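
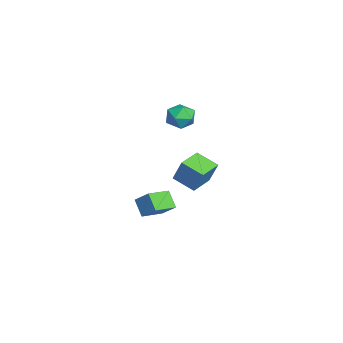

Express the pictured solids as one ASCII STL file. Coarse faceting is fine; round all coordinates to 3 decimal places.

solid 
facet normal -0.282 0.452 0.846
outer loop
vertex -0.25 2.698 3.702
vertex -0.704 1.934 3.959
vertex 0.183 2.046 4.195
endloop
endfacet
facet normal 0.348 0.701 0.622
outer loop
vertex -0.25 2.698 3.702
vertex 0.183 2.046 4.195
vertex 0.617 2.457 3.489
endloop
endfacet
facet normal 0.260 0.965 -0.035
outer loop
vertex -0.25 2.698 3.702
vertex 0.617 2.457 3.489
vertex -0.002 2.599 2.816
endloop
endfacet
facet normal -0.425 0.879 -0.217
outer loop
vertex -0.25 2.698 3.702
vertex -0.002 2.599 2.816
vertex -0.819 2.276 3.107
endloop
endfacet
facet normal -0.760 0.562 0.328
outer loop
vertex -0.25 2.698 3.702
vertex -0.819 2.276 3.107
vertex -0.704 1.934 3.959
endloop
endfacet
facet normal 0.801 0.151 0.580
outer loop
vertex 0.617 2.457 3.489
vertex 0.183 2.046 4.195
vertex 0.699 1.544 3.613
endloop
endfacet
facet normal -0.219 -0.253 0.942
outer loop
vertex 0.183 2.046 4.195
vertex -0.704 1.934 3.959
vertex -0.118 1.221 3.904
endloop
endfacet
facet normal -0.992 -0.075 0.104
outer loop
vertex -0.704 1.934 3.959
vertex -0.819 2.276 3.107
vertex -0.737 1.363 3.231
endloop
endfacet
facet normal -0.450 0.439 -0.778
outer loop
vertex -0.819 2.276 3.107
vertex -0.002 2.599 2.816
vertex -0.303 1.774 2.525
endloop
endfacet
facet normal 0.658 0.578 -0.483
outer loop
vertex -0.002 2.599 2.816
vertex 0.617 2.457 3.489
vertex 0.584 1.886 2.761
endloop
endfacet
facet normal 0.425 -0.879 0.217
outer loop
vertex 0.13 1.122 3.018
vertex 0.699 1.544 3.613
vertex -0.118 1.221 3.904
endloop
endfacet
facet normal -0.260 -0.965 0.035
outer loop
vertex 0.13 1.122 3.018
vertex -0.118 1.221 3.904
vertex -0.737 1.363 3.231
endloop
endfacet
facet normal -0.348 -0.701 -0.622
outer loop
vertex 0.13 1.122 3.018
vertex -0.737 1.363 3.231
vertex -0.303 1.774 2.525
endloop
endfacet
facet normal 0.282 -0.452 -0.846
outer loop
vertex 0.13 1.122 3.018
vertex -0.303 1.774 2.525
vertex 0.584 1.886 2.761
endloop
endfacet
facet normal 0.760 -0.562 -0.328
outer loop
vertex 0.13 1.122 3.018
vertex 0.584 1.886 2.761
vertex 0.699 1.544 3.613
endloop
endfacet
facet normal 0.450 -0.439 0.778
outer loop
vertex -0.118 1.221 3.904
vertex 0.699 1.544 3.613
vertex 0.183 2.046 4.195
endloop
endfacet
facet normal -0.658 -0.578 0.483
outer loop
vertex -0.737 1.363 3.231
vertex -0.118 1.221 3.904
vertex -0.704 1.934 3.959
endloop
endfacet
facet normal -0.801 -0.151 -0.580
outer loop
vertex -0.303 1.774 2.525
vertex -0.737 1.363 3.231
vertex -0.819 2.276 3.107
endloop
endfacet
facet normal 0.219 0.253 -0.942
outer loop
vertex 0.584 1.886 2.761
vertex -0.303 1.774 2.525
vertex -0.002 2.599 2.816
endloop
endfacet
facet normal 0.992 0.075 -0.104
outer loop
vertex 0.699 1.544 3.613
vertex 0.584 1.886 2.761
vertex 0.617 2.457 3.489
endloop
endfacet
facet normal -0.790 0.612 0.036
outer loop
vertex 0.553 2.748 0.857
vertex 1.35 3.81 0.299
vertex 0.153 2.313 -0.544
endloop
endfacet
facet normal -0.554 -0.737 0.387
outer loop
vertex 1.37 1.37 -0.599
vertex 0.553 2.748 0.857
vertex 0.153 2.313 -0.544
endloop
endfacet
facet normal -0.790 0.612 0.036
outer loop
vertex 0.153 2.313 -0.544
vertex 1.35 3.81 0.299
vertex 0.95 3.375 -1.101
endloop
endfacet
facet normal -0.263 -0.286 -0.921
outer loop
vertex 0.95 3.375 -1.101
vertex 1.37 1.37 -0.599
vertex 0.153 2.313 -0.544
endloop
endfacet
facet normal 0.263 0.286 0.921
outer loop
vertex 0.553 2.748 0.857
vertex 2.567 2.867 0.244
vertex 1.35 3.81 0.299
endloop
endfacet
facet normal -0.554 -0.737 0.387
outer loop
vertex 1.77 1.805 0.801
vertex 0.553 2.748 0.857
vertex 1.37 1.37 -0.599
endloop
endfacet
facet normal 0.264 0.285 0.921
outer loop
vertex 1.77 1.805 0.801
vertex 2.567 2.867 0.244
vertex 0.553 2.748 0.857
endloop
endfacet
facet normal 0.554 0.737 -0.387
outer loop
vertex 1.35 3.81 0.299
vertex 2.567 2.867 0.244
vertex 0.95 3.375 -1.101
endloop
endfacet
facet normal -0.264 -0.286 -0.921
outer loop
vertex 2.167 2.432 -1.157
vertex 1.37 1.37 -0.599
vertex 0.95 3.375 -1.101
endloop
endfacet
facet normal 0.554 0.737 -0.387
outer loop
vertex 0.95 3.375 -1.101
vertex 2.567 2.867 0.244
vertex 2.167 2.432 -1.157
endloop
endfacet
facet normal 0.790 -0.612 -0.036
outer loop
vertex 2.167 2.432 -1.157
vertex 1.77 1.805 0.801
vertex 1.37 1.37 -0.599
endloop
endfacet
facet normal 0.790 -0.612 -0.036
outer loop
vertex 2.567 2.867 0.244
vertex 1.77 1.805 0.801
vertex 2.167 2.432 -1.157
endloop
endfacet
facet normal -0.579 0.783 -0.229
outer loop
vertex -1.334 1.379 -3.159
vertex -0.542 1.707 -4.041
vertex -1.964 0.67 -3.989
endloop
endfacet
facet normal -0.644 -0.267 0.717
outer loop
vertex -1.078 -0.527 -3.639
vertex -1.334 1.379 -3.159
vertex -1.964 0.67 -3.989
endloop
endfacet
facet normal -0.579 0.783 -0.229
outer loop
vertex -1.964 0.67 -3.989
vertex -0.542 1.707 -4.041
vertex -1.172 0.998 -4.871
endloop
endfacet
facet normal -0.500 -0.563 -0.658
outer loop
vertex -1.172 0.998 -4.871
vertex -1.078 -0.527 -3.639
vertex -1.964 0.67 -3.989
endloop
endfacet
facet normal 0.500 0.563 0.658
outer loop
vertex -1.334 1.379 -3.159
vertex 0.344 0.51 -3.691
vertex -0.542 1.707 -4.041
endloop
endfacet
facet normal -0.644 -0.267 0.717
outer loop
vertex -0.448 0.182 -2.809
vertex -1.334 1.379 -3.159
vertex -1.078 -0.527 -3.639
endloop
endfacet
facet normal 0.500 0.563 0.658
outer loop
vertex -0.448 0.182 -2.809
vertex 0.344 0.51 -3.691
vertex -1.334 1.379 -3.159
endloop
endfacet
facet normal 0.644 0.267 -0.717
outer loop
vertex -0.542 1.707 -4.041
vertex 0.344 0.51 -3.691
vertex -1.172 0.998 -4.871
endloop
endfacet
facet normal -0.500 -0.563 -0.658
outer loop
vertex -0.286 -0.199 -4.521
vertex -1.078 -0.527 -3.639
vertex -1.172 0.998 -4.871
endloop
endfacet
facet normal 0.644 0.267 -0.717
outer loop
vertex -1.172 0.998 -4.871
vertex 0.344 0.51 -3.691
vertex -0.286 -0.199 -4.521
endloop
endfacet
facet normal 0.579 -0.783 0.229
outer loop
vertex -0.286 -0.199 -4.521
vertex -0.448 0.182 -2.809
vertex -1.078 -0.527 -3.639
endloop
endfacet
facet normal 0.579 -0.783 0.229
outer loop
vertex 0.344 0.51 -3.691
vertex -0.448 0.182 -2.809
vertex -0.286 -0.199 -4.521
endloop
endfacet

endsolid


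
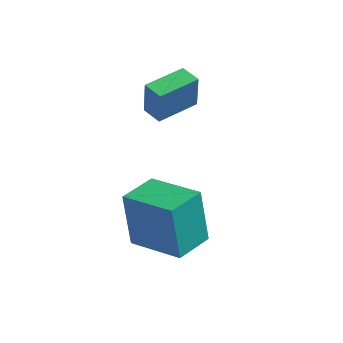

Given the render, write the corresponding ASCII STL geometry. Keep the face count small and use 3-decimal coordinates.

solid 
facet normal -0.888 0.367 -0.277
outer loop
vertex -0.797 -2.238 -0.451
vertex -0.186 -0.917 -0.659
vertex -0.39 -2.736 -2.418
endloop
endfacet
facet normal -0.415 -0.899 0.142
outer loop
vertex 1.466 -3.503 -1.841
vertex -0.797 -2.238 -0.451
vertex -0.39 -2.736 -2.418
endloop
endfacet
facet normal -0.888 0.367 -0.276
outer loop
vertex -0.39 -2.736 -2.418
vertex -0.186 -0.917 -0.659
vertex 0.22 -1.415 -2.627
endloop
endfacet
facet normal 0.196 -0.241 -0.951
outer loop
vertex 0.22 -1.415 -2.627
vertex 1.466 -3.503 -1.841
vertex -0.39 -2.736 -2.418
endloop
endfacet
facet normal -0.196 0.240 0.951
outer loop
vertex -0.797 -2.238 -0.451
vertex 1.67 -1.684 -0.082
vertex -0.186 -0.917 -0.659
endloop
endfacet
facet normal -0.415 -0.899 0.142
outer loop
vertex 1.06 -3.005 0.127
vertex -0.797 -2.238 -0.451
vertex 1.466 -3.503 -1.841
endloop
endfacet
facet normal -0.196 0.241 0.950
outer loop
vertex 1.06 -3.005 0.127
vertex 1.67 -1.684 -0.082
vertex -0.797 -2.238 -0.451
endloop
endfacet
facet normal 0.415 0.899 -0.142
outer loop
vertex -0.186 -0.917 -0.659
vertex 1.67 -1.684 -0.082
vertex 0.22 -1.415 -2.627
endloop
endfacet
facet normal 0.197 -0.241 -0.951
outer loop
vertex 2.077 -2.182 -2.049
vertex 1.466 -3.503 -1.841
vertex 0.22 -1.415 -2.627
endloop
endfacet
facet normal 0.415 0.899 -0.142
outer loop
vertex 0.22 -1.415 -2.627
vertex 1.67 -1.684 -0.082
vertex 2.077 -2.182 -2.049
endloop
endfacet
facet normal 0.888 -0.367 0.276
outer loop
vertex 2.077 -2.182 -2.049
vertex 1.06 -3.005 0.127
vertex 1.466 -3.503 -1.841
endloop
endfacet
facet normal 0.888 -0.366 0.277
outer loop
vertex 1.67 -1.684 -0.082
vertex 1.06 -3.005 0.127
vertex 2.077 -2.182 -2.049
endloop
endfacet
facet normal -0.587 -0.809 0.036
outer loop
vertex -0.162 0.102 2.853
vertex -0.81 0.572 2.856
vertex -0.195 0.066 1.524
endloop
endfacet
facet normal 0.809 -0.588 -0.004
outer loop
vertex 0.75 1.368 1.464
vertex -0.162 0.102 2.853
vertex -0.195 0.066 1.524
endloop
endfacet
facet normal -0.587 -0.809 0.036
outer loop
vertex -0.195 0.066 1.524
vertex -0.81 0.572 2.856
vertex -0.843 0.536 1.527
endloop
endfacet
facet normal -0.025 -0.028 -0.999
outer loop
vertex -0.843 0.536 1.527
vertex 0.75 1.368 1.464
vertex -0.195 0.066 1.524
endloop
endfacet
facet normal 0.025 0.028 0.999
outer loop
vertex -0.162 0.102 2.853
vertex 0.135 1.874 2.796
vertex -0.81 0.572 2.856
endloop
endfacet
facet normal 0.809 -0.588 -0.004
outer loop
vertex 0.783 1.404 2.793
vertex -0.162 0.102 2.853
vertex 0.75 1.368 1.464
endloop
endfacet
facet normal 0.025 0.028 0.999
outer loop
vertex 0.783 1.404 2.793
vertex 0.135 1.874 2.796
vertex -0.162 0.102 2.853
endloop
endfacet
facet normal -0.809 0.588 0.004
outer loop
vertex -0.81 0.572 2.856
vertex 0.135 1.874 2.796
vertex -0.843 0.536 1.527
endloop
endfacet
facet normal -0.025 -0.028 -0.999
outer loop
vertex 0.102 1.838 1.467
vertex 0.75 1.368 1.464
vertex -0.843 0.536 1.527
endloop
endfacet
facet normal -0.809 0.588 0.004
outer loop
vertex -0.843 0.536 1.527
vertex 0.135 1.874 2.796
vertex 0.102 1.838 1.467
endloop
endfacet
facet normal 0.587 0.809 -0.036
outer loop
vertex 0.102 1.838 1.467
vertex 0.783 1.404 2.793
vertex 0.75 1.368 1.464
endloop
endfacet
facet normal 0.587 0.809 -0.036
outer loop
vertex 0.135 1.874 2.796
vertex 0.783 1.404 2.793
vertex 0.102 1.838 1.467
endloop
endfacet

endsolid


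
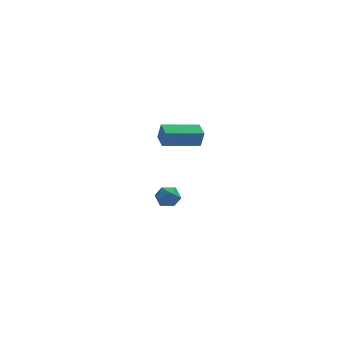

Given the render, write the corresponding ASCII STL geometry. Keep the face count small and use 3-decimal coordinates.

solid 
facet normal 0.018 0.577 0.816
outer loop
vertex -2.383 2.581 -3.439
vertex -2.629 1.999 -3.022
vertex -1.886 2.11 -3.117
endloop
endfacet
facet normal 0.516 0.783 0.349
outer loop
vertex -2.383 2.581 -3.439
vertex -1.886 2.11 -3.117
vertex -1.774 2.352 -3.826
endloop
endfacet
facet normal 0.188 0.946 -0.264
outer loop
vertex -2.383 2.581 -3.439
vertex -1.774 2.352 -3.826
vertex -2.448 2.39 -4.169
endloop
endfacet
facet normal -0.511 0.842 -0.175
outer loop
vertex -2.383 2.581 -3.439
vertex -2.448 2.39 -4.169
vertex -2.976 2.173 -3.672
endloop
endfacet
facet normal -0.616 0.614 0.493
outer loop
vertex -2.383 2.581 -3.439
vertex -2.976 2.173 -3.672
vertex -2.629 1.999 -3.022
endloop
endfacet
facet normal 0.947 0.226 0.227
outer loop
vertex -1.774 2.352 -3.826
vertex -1.886 2.11 -3.117
vertex -1.644 1.627 -3.648
endloop
endfacet
facet normal 0.142 -0.106 0.984
outer loop
vertex -1.886 2.11 -3.117
vertex -2.629 1.999 -3.022
vertex -2.172 1.41 -3.151
endloop
endfacet
facet normal -0.886 -0.046 0.461
outer loop
vertex -2.629 1.999 -3.022
vertex -2.976 2.173 -3.672
vertex -2.846 1.448 -3.494
endloop
endfacet
facet normal -0.716 0.322 -0.620
outer loop
vertex -2.976 2.173 -3.672
vertex -2.448 2.39 -4.169
vertex -2.734 1.69 -4.203
endloop
endfacet
facet normal 0.417 0.491 -0.765
outer loop
vertex -2.448 2.39 -4.169
vertex -1.774 2.352 -3.826
vertex -1.991 1.801 -4.298
endloop
endfacet
facet normal 0.511 -0.842 0.175
outer loop
vertex -2.237 1.219 -3.881
vertex -1.644 1.627 -3.648
vertex -2.172 1.41 -3.151
endloop
endfacet
facet normal -0.188 -0.946 0.264
outer loop
vertex -2.237 1.219 -3.881
vertex -2.172 1.41 -3.151
vertex -2.846 1.448 -3.494
endloop
endfacet
facet normal -0.516 -0.783 -0.349
outer loop
vertex -2.237 1.219 -3.881
vertex -2.846 1.448 -3.494
vertex -2.734 1.69 -4.203
endloop
endfacet
facet normal -0.018 -0.577 -0.816
outer loop
vertex -2.237 1.219 -3.881
vertex -2.734 1.69 -4.203
vertex -1.991 1.801 -4.298
endloop
endfacet
facet normal 0.616 -0.614 -0.493
outer loop
vertex -2.237 1.219 -3.881
vertex -1.991 1.801 -4.298
vertex -1.644 1.627 -3.648
endloop
endfacet
facet normal 0.716 -0.322 0.620
outer loop
vertex -2.172 1.41 -3.151
vertex -1.644 1.627 -3.648
vertex -1.886 2.11 -3.117
endloop
endfacet
facet normal -0.417 -0.491 0.765
outer loop
vertex -2.846 1.448 -3.494
vertex -2.172 1.41 -3.151
vertex -2.629 1.999 -3.022
endloop
endfacet
facet normal -0.947 -0.226 -0.227
outer loop
vertex -2.734 1.69 -4.203
vertex -2.846 1.448 -3.494
vertex -2.976 2.173 -3.672
endloop
endfacet
facet normal -0.142 0.106 -0.984
outer loop
vertex -1.991 1.801 -4.298
vertex -2.734 1.69 -4.203
vertex -2.448 2.39 -4.169
endloop
endfacet
facet normal 0.886 0.046 -0.461
outer loop
vertex -1.644 1.627 -3.648
vertex -1.991 1.801 -4.298
vertex -1.774 2.352 -3.826
endloop
endfacet
facet normal -0.970 -0.197 0.140
outer loop
vertex -2.904 -4.079 3.877
vertex -3.057 -3.2 4.056
vertex -3.066 -3.922 2.974
endloop
endfacet
facet normal 0.168 -0.966 -0.198
outer loop
vertex -1.183 -3.54 2.704
vertex -2.904 -4.079 3.877
vertex -3.066 -3.922 2.974
endloop
endfacet
facet normal -0.971 -0.196 0.139
outer loop
vertex -3.066 -3.922 2.974
vertex -3.057 -3.2 4.056
vertex -3.218 -3.043 3.154
endloop
endfacet
facet normal -0.173 0.169 -0.970
outer loop
vertex -3.218 -3.043 3.154
vertex -1.183 -3.54 2.704
vertex -3.066 -3.922 2.974
endloop
endfacet
facet normal 0.173 -0.168 0.971
outer loop
vertex -2.904 -4.079 3.877
vertex -1.174 -2.818 3.786
vertex -3.057 -3.2 4.056
endloop
endfacet
facet normal 0.168 -0.966 -0.198
outer loop
vertex -1.022 -3.697 3.606
vertex -2.904 -4.079 3.877
vertex -1.183 -3.54 2.704
endloop
endfacet
facet normal 0.174 -0.169 0.970
outer loop
vertex -1.022 -3.697 3.606
vertex -1.174 -2.818 3.786
vertex -2.904 -4.079 3.877
endloop
endfacet
facet normal -0.168 0.966 0.198
outer loop
vertex -3.057 -3.2 4.056
vertex -1.174 -2.818 3.786
vertex -3.218 -3.043 3.154
endloop
endfacet
facet normal -0.174 0.167 -0.970
outer loop
vertex -1.336 -2.661 2.883
vertex -1.183 -3.54 2.704
vertex -3.218 -3.043 3.154
endloop
endfacet
facet normal -0.168 0.966 0.198
outer loop
vertex -3.218 -3.043 3.154
vertex -1.174 -2.818 3.786
vertex -1.336 -2.661 2.883
endloop
endfacet
facet normal 0.970 0.197 -0.139
outer loop
vertex -1.336 -2.661 2.883
vertex -1.022 -3.697 3.606
vertex -1.183 -3.54 2.704
endloop
endfacet
facet normal 0.970 0.196 -0.140
outer loop
vertex -1.174 -2.818 3.786
vertex -1.022 -3.697 3.606
vertex -1.336 -2.661 2.883
endloop
endfacet

endsolid


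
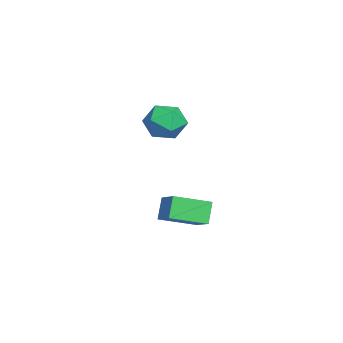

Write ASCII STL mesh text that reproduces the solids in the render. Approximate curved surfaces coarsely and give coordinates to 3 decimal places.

solid 
facet normal 0.023 0.789 0.614
outer loop
vertex -0.564 1.01 1.176
vertex -1.161 0.621 1.698
vertex -0.299 0.488 1.836
endloop
endfacet
facet normal 0.653 0.700 0.291
outer loop
vertex -0.564 1.01 1.176
vertex -0.299 0.488 1.836
vertex 0.1 0.443 1.05
endloop
endfacet
facet normal 0.544 0.729 -0.414
outer loop
vertex -0.564 1.01 1.176
vertex 0.1 0.443 1.05
vertex -0.515 0.547 0.425
endloop
endfacet
facet normal -0.151 0.837 -0.526
outer loop
vertex -0.564 1.01 1.176
vertex -0.515 0.547 0.425
vertex -1.295 0.658 0.826
endloop
endfacet
facet normal -0.473 0.874 0.110
outer loop
vertex -0.564 1.01 1.176
vertex -1.295 0.658 0.826
vertex -1.161 0.621 1.698
endloop
endfacet
facet normal 0.892 0.047 0.450
outer loop
vertex 0.1 0.443 1.05
vertex -0.299 0.488 1.836
vertex -0.085 -0.298 1.494
endloop
endfacet
facet normal -0.126 0.191 0.973
outer loop
vertex -0.299 0.488 1.836
vertex -1.161 0.621 1.698
vertex -0.865 -0.187 1.895
endloop
endfacet
facet normal -0.932 0.327 0.157
outer loop
vertex -1.161 0.621 1.698
vertex -1.295 0.658 0.826
vertex -1.48 -0.083 1.27
endloop
endfacet
facet normal -0.410 0.268 -0.872
outer loop
vertex -1.295 0.658 0.826
vertex -0.515 0.547 0.425
vertex -1.081 -0.128 0.484
endloop
endfacet
facet normal 0.717 0.095 -0.690
outer loop
vertex -0.515 0.547 0.425
vertex 0.1 0.443 1.05
vertex -0.219 -0.261 0.622
endloop
endfacet
facet normal 0.151 -0.837 0.526
outer loop
vertex -0.816 -0.65 1.144
vertex -0.085 -0.298 1.494
vertex -0.865 -0.187 1.895
endloop
endfacet
facet normal -0.544 -0.729 0.414
outer loop
vertex -0.816 -0.65 1.144
vertex -0.865 -0.187 1.895
vertex -1.48 -0.083 1.27
endloop
endfacet
facet normal -0.653 -0.700 -0.291
outer loop
vertex -0.816 -0.65 1.144
vertex -1.48 -0.083 1.27
vertex -1.081 -0.128 0.484
endloop
endfacet
facet normal -0.023 -0.789 -0.614
outer loop
vertex -0.816 -0.65 1.144
vertex -1.081 -0.128 0.484
vertex -0.219 -0.261 0.622
endloop
endfacet
facet normal 0.473 -0.874 -0.110
outer loop
vertex -0.816 -0.65 1.144
vertex -0.219 -0.261 0.622
vertex -0.085 -0.298 1.494
endloop
endfacet
facet normal 0.410 -0.268 0.872
outer loop
vertex -0.865 -0.187 1.895
vertex -0.085 -0.298 1.494
vertex -0.299 0.488 1.836
endloop
endfacet
facet normal -0.717 -0.095 0.690
outer loop
vertex -1.48 -0.083 1.27
vertex -0.865 -0.187 1.895
vertex -1.161 0.621 1.698
endloop
endfacet
facet normal -0.892 -0.047 -0.450
outer loop
vertex -1.081 -0.128 0.484
vertex -1.48 -0.083 1.27
vertex -1.295 0.658 0.826
endloop
endfacet
facet normal 0.126 -0.191 -0.973
outer loop
vertex -0.219 -0.261 0.622
vertex -1.081 -0.128 0.484
vertex -0.515 0.547 0.425
endloop
endfacet
facet normal 0.932 -0.327 -0.157
outer loop
vertex -0.085 -0.298 1.494
vertex -0.219 -0.261 0.622
vertex 0.1 0.443 1.05
endloop
endfacet
facet normal -0.538 0.118 0.835
outer loop
vertex 2.956 0.277 -0.91
vertex 3.842 0.71 -0.401
vertex 2.568 1.583 -1.345
endloop
endfacet
facet normal -0.799 -0.390 -0.458
outer loop
vertex 3.078 1.47 -2.139
vertex 2.956 0.277 -0.91
vertex 2.568 1.583 -1.345
endloop
endfacet
facet normal -0.538 0.118 0.835
outer loop
vertex 2.568 1.583 -1.345
vertex 3.842 0.71 -0.401
vertex 3.454 2.016 -0.836
endloop
endfacet
facet normal -0.271 0.913 -0.304
outer loop
vertex 3.454 2.016 -0.836
vertex 3.078 1.47 -2.139
vertex 2.568 1.583 -1.345
endloop
endfacet
facet normal 0.271 -0.913 0.304
outer loop
vertex 2.956 0.277 -0.91
vertex 4.352 0.597 -1.195
vertex 3.842 0.71 -0.401
endloop
endfacet
facet normal -0.799 -0.390 -0.458
outer loop
vertex 3.466 0.164 -1.704
vertex 2.956 0.277 -0.91
vertex 3.078 1.47 -2.139
endloop
endfacet
facet normal 0.271 -0.913 0.304
outer loop
vertex 3.466 0.164 -1.704
vertex 4.352 0.597 -1.195
vertex 2.956 0.277 -0.91
endloop
endfacet
facet normal 0.799 0.390 0.458
outer loop
vertex 3.842 0.71 -0.401
vertex 4.352 0.597 -1.195
vertex 3.454 2.016 -0.836
endloop
endfacet
facet normal -0.271 0.913 -0.304
outer loop
vertex 3.964 1.903 -1.63
vertex 3.078 1.47 -2.139
vertex 3.454 2.016 -0.836
endloop
endfacet
facet normal 0.799 0.390 0.458
outer loop
vertex 3.454 2.016 -0.836
vertex 4.352 0.597 -1.195
vertex 3.964 1.903 -1.63
endloop
endfacet
facet normal 0.538 -0.118 -0.835
outer loop
vertex 3.964 1.903 -1.63
vertex 3.466 0.164 -1.704
vertex 3.078 1.47 -2.139
endloop
endfacet
facet normal 0.538 -0.118 -0.835
outer loop
vertex 4.352 0.597 -1.195
vertex 3.466 0.164 -1.704
vertex 3.964 1.903 -1.63
endloop
endfacet

endsolid


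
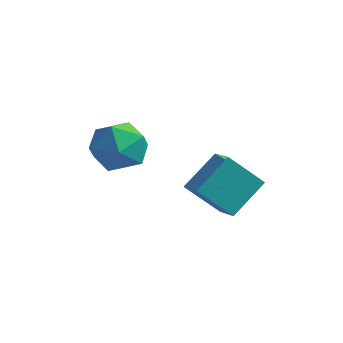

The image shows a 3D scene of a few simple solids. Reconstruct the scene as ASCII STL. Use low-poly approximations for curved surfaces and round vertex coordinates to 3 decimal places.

solid 
facet normal -0.464 0.261 0.846
outer loop
vertex -3.065 -1.547 2.748
vertex -3.965 -2.254 2.473
vertex -3.058 -2.671 3.099
endloop
endfacet
facet normal 0.245 0.290 0.925
outer loop
vertex -3.065 -1.547 2.748
vertex -3.058 -2.671 3.099
vertex -2.073 -2.178 2.683
endloop
endfacet
facet normal 0.502 0.745 0.439
outer loop
vertex -3.065 -1.547 2.748
vertex -2.073 -2.178 2.683
vertex -2.37 -1.457 1.801
endloop
endfacet
facet normal -0.047 0.997 0.060
outer loop
vertex -3.065 -1.547 2.748
vertex -2.37 -1.457 1.801
vertex -3.54 -1.504 1.671
endloop
endfacet
facet normal -0.644 0.699 0.312
outer loop
vertex -3.065 -1.547 2.748
vertex -3.54 -1.504 1.671
vertex -3.965 -2.254 2.473
endloop
endfacet
facet normal 0.509 -0.357 0.783
outer loop
vertex -2.073 -2.178 2.683
vertex -3.058 -2.671 3.099
vertex -2.36 -3.276 2.369
endloop
endfacet
facet normal -0.638 -0.403 0.656
outer loop
vertex -3.058 -2.671 3.099
vertex -3.965 -2.254 2.473
vertex -3.53 -3.323 2.239
endloop
endfacet
facet normal -0.930 0.303 -0.209
outer loop
vertex -3.965 -2.254 2.473
vertex -3.54 -1.504 1.671
vertex -3.827 -2.602 1.357
endloop
endfacet
facet normal 0.037 0.786 -0.617
outer loop
vertex -3.54 -1.504 1.671
vertex -2.37 -1.457 1.801
vertex -2.842 -2.109 0.941
endloop
endfacet
facet normal 0.926 0.378 -0.003
outer loop
vertex -2.37 -1.457 1.801
vertex -2.073 -2.178 2.683
vertex -1.935 -2.526 1.567
endloop
endfacet
facet normal 0.047 -0.997 -0.060
outer loop
vertex -2.835 -3.233 1.292
vertex -2.36 -3.276 2.369
vertex -3.53 -3.323 2.239
endloop
endfacet
facet normal -0.502 -0.745 -0.439
outer loop
vertex -2.835 -3.233 1.292
vertex -3.53 -3.323 2.239
vertex -3.827 -2.602 1.357
endloop
endfacet
facet normal -0.245 -0.290 -0.925
outer loop
vertex -2.835 -3.233 1.292
vertex -3.827 -2.602 1.357
vertex -2.842 -2.109 0.941
endloop
endfacet
facet normal 0.464 -0.261 -0.846
outer loop
vertex -2.835 -3.233 1.292
vertex -2.842 -2.109 0.941
vertex -1.935 -2.526 1.567
endloop
endfacet
facet normal 0.644 -0.699 -0.312
outer loop
vertex -2.835 -3.233 1.292
vertex -1.935 -2.526 1.567
vertex -2.36 -3.276 2.369
endloop
endfacet
facet normal -0.037 -0.786 0.617
outer loop
vertex -3.53 -3.323 2.239
vertex -2.36 -3.276 2.369
vertex -3.058 -2.671 3.099
endloop
endfacet
facet normal -0.926 -0.378 0.003
outer loop
vertex -3.827 -2.602 1.357
vertex -3.53 -3.323 2.239
vertex -3.965 -2.254 2.473
endloop
endfacet
facet normal -0.509 0.357 -0.783
outer loop
vertex -2.842 -2.109 0.941
vertex -3.827 -2.602 1.357
vertex -3.54 -1.504 1.671
endloop
endfacet
facet normal 0.638 0.403 -0.656
outer loop
vertex -1.935 -2.526 1.567
vertex -2.842 -2.109 0.941
vertex -2.37 -1.457 1.801
endloop
endfacet
facet normal 0.930 -0.303 0.209
outer loop
vertex -2.36 -3.276 2.369
vertex -1.935 -2.526 1.567
vertex -2.073 -2.178 2.683
endloop
endfacet
facet normal -0.606 -0.361 0.709
outer loop
vertex 0.203 -2.563 0.953
vertex 0.639 -1.214 2.012
vertex -0.644 -1.962 0.535
endloop
endfacet
facet normal -0.246 -0.762 -0.599
outer loop
vertex 0.421 -1.326 -0.712
vertex 0.203 -2.563 0.953
vertex -0.644 -1.962 0.535
endloop
endfacet
facet normal -0.605 -0.362 0.709
outer loop
vertex -0.644 -1.962 0.535
vertex 0.639 -1.214 2.012
vertex -0.209 -0.613 1.595
endloop
endfacet
facet normal -0.757 0.537 -0.373
outer loop
vertex -0.209 -0.613 1.595
vertex 0.421 -1.326 -0.712
vertex -0.644 -1.962 0.535
endloop
endfacet
facet normal 0.757 -0.537 0.372
outer loop
vertex 0.203 -2.563 0.953
vertex 1.704 -0.578 0.765
vertex 0.639 -1.214 2.012
endloop
endfacet
facet normal -0.246 -0.762 -0.599
outer loop
vertex 1.269 -1.927 -0.295
vertex 0.203 -2.563 0.953
vertex 0.421 -1.326 -0.712
endloop
endfacet
facet normal 0.757 -0.537 0.373
outer loop
vertex 1.269 -1.927 -0.295
vertex 1.704 -0.578 0.765
vertex 0.203 -2.563 0.953
endloop
endfacet
facet normal 0.246 0.762 0.599
outer loop
vertex 0.639 -1.214 2.012
vertex 1.704 -0.578 0.765
vertex -0.209 -0.613 1.595
endloop
endfacet
facet normal -0.757 0.537 -0.373
outer loop
vertex 0.857 0.023 0.347
vertex 0.421 -1.326 -0.712
vertex -0.209 -0.613 1.595
endloop
endfacet
facet normal 0.246 0.763 0.598
outer loop
vertex -0.209 -0.613 1.595
vertex 1.704 -0.578 0.765
vertex 0.857 0.023 0.347
endloop
endfacet
facet normal 0.605 0.361 -0.709
outer loop
vertex 0.857 0.023 0.347
vertex 1.269 -1.927 -0.295
vertex 0.421 -1.326 -0.712
endloop
endfacet
facet normal 0.606 0.361 -0.709
outer loop
vertex 1.704 -0.578 0.765
vertex 1.269 -1.927 -0.295
vertex 0.857 0.023 0.347
endloop
endfacet

endsolid


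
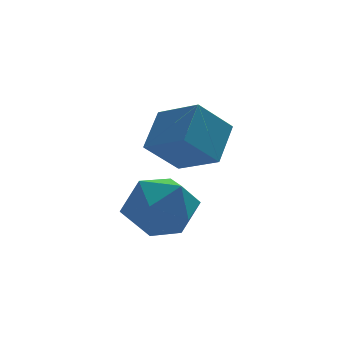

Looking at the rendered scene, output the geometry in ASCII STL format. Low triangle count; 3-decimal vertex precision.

solid 
facet normal -0.812 -0.282 0.510
outer loop
vertex -4.659 -2.428 -3.159
vertex -4.024 -3.337 -2.651
vertex -4.064 -2.245 -2.11
endloop
endfacet
facet normal -0.819 0.421 0.391
outer loop
vertex -4.659 -2.428 -3.159
vertex -4.064 -2.245 -2.11
vertex -4.041 -1.392 -2.981
endloop
endfacet
facet normal -0.790 0.526 -0.315
outer loop
vertex -4.659 -2.428 -3.159
vertex -4.041 -1.392 -2.981
vertex -3.986 -1.957 -4.061
endloop
endfacet
facet normal -0.767 -0.114 -0.632
outer loop
vertex -4.659 -2.428 -3.159
vertex -3.986 -1.957 -4.061
vertex -3.976 -3.16 -3.856
endloop
endfacet
facet normal -0.781 -0.613 -0.121
outer loop
vertex -4.659 -2.428 -3.159
vertex -3.976 -3.16 -3.856
vertex -4.024 -3.337 -2.651
endloop
endfacet
facet normal -0.227 0.699 0.678
outer loop
vertex -4.041 -1.392 -2.981
vertex -4.064 -2.245 -2.11
vertex -3.024 -1.66 -2.364
endloop
endfacet
facet normal -0.218 -0.440 0.871
outer loop
vertex -4.064 -2.245 -2.11
vertex -4.024 -3.337 -2.651
vertex -3.014 -2.863 -2.159
endloop
endfacet
facet normal -0.166 -0.975 -0.150
outer loop
vertex -4.024 -3.337 -2.651
vertex -3.976 -3.16 -3.856
vertex -2.959 -3.428 -3.239
endloop
endfacet
facet normal -0.144 -0.167 -0.975
outer loop
vertex -3.976 -3.16 -3.856
vertex -3.986 -1.957 -4.061
vertex -2.936 -2.575 -4.11
endloop
endfacet
facet normal -0.182 0.868 -0.463
outer loop
vertex -3.986 -1.957 -4.061
vertex -4.041 -1.392 -2.981
vertex -2.976 -1.483 -3.569
endloop
endfacet
facet normal 0.767 0.114 0.632
outer loop
vertex -2.341 -2.392 -3.061
vertex -3.024 -1.66 -2.364
vertex -3.014 -2.863 -2.159
endloop
endfacet
facet normal 0.790 -0.526 0.315
outer loop
vertex -2.341 -2.392 -3.061
vertex -3.014 -2.863 -2.159
vertex -2.959 -3.428 -3.239
endloop
endfacet
facet normal 0.819 -0.421 -0.391
outer loop
vertex -2.341 -2.392 -3.061
vertex -2.959 -3.428 -3.239
vertex -2.936 -2.575 -4.11
endloop
endfacet
facet normal 0.812 0.282 -0.510
outer loop
vertex -2.341 -2.392 -3.061
vertex -2.936 -2.575 -4.11
vertex -2.976 -1.483 -3.569
endloop
endfacet
facet normal 0.781 0.613 0.121
outer loop
vertex -2.341 -2.392 -3.061
vertex -2.976 -1.483 -3.569
vertex -3.024 -1.66 -2.364
endloop
endfacet
facet normal 0.144 0.167 0.975
outer loop
vertex -3.014 -2.863 -2.159
vertex -3.024 -1.66 -2.364
vertex -4.064 -2.245 -2.11
endloop
endfacet
facet normal 0.182 -0.868 0.463
outer loop
vertex -2.959 -3.428 -3.239
vertex -3.014 -2.863 -2.159
vertex -4.024 -3.337 -2.651
endloop
endfacet
facet normal 0.227 -0.699 -0.678
outer loop
vertex -2.936 -2.575 -4.11
vertex -2.959 -3.428 -3.239
vertex -3.976 -3.16 -3.856
endloop
endfacet
facet normal 0.218 0.440 -0.871
outer loop
vertex -2.976 -1.483 -3.569
vertex -2.936 -2.575 -4.11
vertex -3.986 -1.957 -4.061
endloop
endfacet
facet normal 0.166 0.975 0.150
outer loop
vertex -3.024 -1.66 -2.364
vertex -2.976 -1.483 -3.569
vertex -4.041 -1.392 -2.981
endloop
endfacet
facet normal -0.439 -0.659 -0.611
outer loop
vertex -1.916 -2.771 -1.382
vertex -2.983 -3.012 -0.356
vertex -2.783 -1.61 -2.012
endloop
endfacet
facet normal 0.712 0.160 -0.684
outer loop
vertex -2.117 -0.608 -1.084
vertex -1.916 -2.771 -1.382
vertex -2.783 -1.61 -2.012
endloop
endfacet
facet normal -0.438 -0.659 -0.611
outer loop
vertex -2.783 -1.61 -2.012
vertex -2.983 -3.012 -0.356
vertex -3.851 -1.851 -0.986
endloop
endfacet
facet normal -0.549 0.734 -0.399
outer loop
vertex -3.851 -1.851 -0.986
vertex -2.117 -0.608 -1.084
vertex -2.783 -1.61 -2.012
endloop
endfacet
facet normal 0.549 -0.734 0.399
outer loop
vertex -1.916 -2.771 -1.382
vertex -2.317 -2.01 0.572
vertex -2.983 -3.012 -0.356
endloop
endfacet
facet normal 0.711 0.160 -0.684
outer loop
vertex -1.249 -1.769 -0.454
vertex -1.916 -2.771 -1.382
vertex -2.117 -0.608 -1.084
endloop
endfacet
facet normal 0.549 -0.735 0.399
outer loop
vertex -1.249 -1.769 -0.454
vertex -2.317 -2.01 0.572
vertex -1.916 -2.771 -1.382
endloop
endfacet
facet normal -0.711 -0.161 0.684
outer loop
vertex -2.983 -3.012 -0.356
vertex -2.317 -2.01 0.572
vertex -3.851 -1.851 -0.986
endloop
endfacet
facet normal -0.549 0.735 -0.399
outer loop
vertex -3.184 -0.849 -0.058
vertex -2.117 -0.608 -1.084
vertex -3.851 -1.851 -0.986
endloop
endfacet
facet normal -0.712 -0.160 0.684
outer loop
vertex -3.851 -1.851 -0.986
vertex -2.317 -2.01 0.572
vertex -3.184 -0.849 -0.058
endloop
endfacet
facet normal 0.438 0.659 0.611
outer loop
vertex -3.184 -0.849 -0.058
vertex -1.249 -1.769 -0.454
vertex -2.117 -0.608 -1.084
endloop
endfacet
facet normal 0.438 0.659 0.611
outer loop
vertex -2.317 -2.01 0.572
vertex -1.249 -1.769 -0.454
vertex -3.184 -0.849 -0.058
endloop
endfacet

endsolid


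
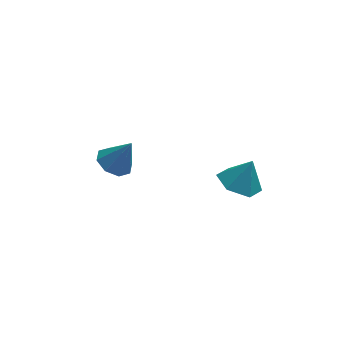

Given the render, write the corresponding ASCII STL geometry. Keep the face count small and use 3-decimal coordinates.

solid 
facet normal -0.471 0.066 -0.880
outer loop
vertex -2.827 4.319 -3.448
vertex -3.309 3.574 -3.246
vertex -3.422 4.468 -3.118
endloop
endfacet
facet normal 0.409 0.839 0.359
outer loop
vertex -2.827 4.319 -3.448
vertex -3.422 4.468 -3.118
vertex -2.531 3.466 -1.794
endloop
endfacet
facet normal -0.471 0.066 -0.880
outer loop
vertex -3.422 4.468 -3.118
vertex -3.309 3.574 -3.246
vertex -3.951 4.093 -2.863
endloop
endfacet
facet normal -0.187 0.719 0.670
outer loop
vertex -3.422 4.468 -3.118
vertex -3.951 4.093 -2.863
vertex -2.531 3.466 -1.794
endloop
endfacet
facet normal -0.472 0.065 -0.879
outer loop
vertex -3.951 4.093 -2.863
vertex -3.309 3.574 -3.246
vertex -4.103 3.414 -2.832
endloop
endfacet
facet normal -0.548 0.160 0.821
outer loop
vertex -3.951 4.093 -2.863
vertex -4.103 3.414 -2.832
vertex -2.531 3.466 -1.794
endloop
endfacet
facet normal -0.472 0.066 -0.879
outer loop
vertex -4.103 3.414 -2.832
vertex -3.309 3.574 -3.246
vertex -3.79 2.829 -3.044
endloop
endfacet
facet normal -0.462 -0.510 0.725
outer loop
vertex -4.103 3.414 -2.832
vertex -3.79 2.829 -3.044
vertex -2.531 3.466 -1.794
endloop
endfacet
facet normal -0.470 0.065 -0.880
outer loop
vertex -3.79 2.829 -3.044
vertex -3.309 3.574 -3.246
vertex -3.195 2.681 -3.373
endloop
endfacet
facet normal 0.019 -0.898 0.439
outer loop
vertex -3.79 2.829 -3.044
vertex -3.195 2.681 -3.373
vertex -2.531 3.466 -1.794
endloop
endfacet
facet normal -0.470 0.065 -0.880
outer loop
vertex -3.195 2.681 -3.373
vertex -3.309 3.574 -3.246
vertex -2.666 3.055 -3.628
endloop
endfacet
facet normal 0.613 -0.779 0.129
outer loop
vertex -3.195 2.681 -3.373
vertex -2.666 3.055 -3.628
vertex -2.531 3.466 -1.794
endloop
endfacet
facet normal -0.470 0.065 -0.880
outer loop
vertex -2.666 3.055 -3.628
vertex -3.309 3.574 -3.246
vertex -2.514 3.734 -3.659
endloop
endfacet
facet normal 0.975 -0.219 -0.023
outer loop
vertex -2.666 3.055 -3.628
vertex -2.514 3.734 -3.659
vertex -2.531 3.466 -1.794
endloop
endfacet
facet normal -0.470 0.066 -0.880
outer loop
vertex -2.514 3.734 -3.659
vertex -3.309 3.574 -3.246
vertex -2.827 4.319 -3.448
endloop
endfacet
facet normal 0.890 0.450 0.073
outer loop
vertex -2.514 3.734 -3.659
vertex -2.827 4.319 -3.448
vertex -2.531 3.466 -1.794
endloop
endfacet
facet normal -0.412 -0.146 -0.900
outer loop
vertex 2.05 -0.998 0.063
vertex 1.424 -1.711 0.465
vertex 1.131 -0.724 0.439
endloop
endfacet
facet normal 0.379 0.880 0.285
outer loop
vertex 2.05 -0.998 0.063
vertex 1.131 -0.724 0.439
vertex 1.996 -1.509 1.715
endloop
endfacet
facet normal -0.411 -0.146 -0.900
outer loop
vertex 1.131 -0.724 0.439
vertex 1.424 -1.711 0.465
vertex 0.505 -1.436 0.84
endloop
endfacet
facet normal -0.349 0.674 0.651
outer loop
vertex 1.131 -0.724 0.439
vertex 0.505 -1.436 0.84
vertex 1.996 -1.509 1.715
endloop
endfacet
facet normal -0.411 -0.146 -0.900
outer loop
vertex 0.505 -1.436 0.84
vertex 1.424 -1.711 0.465
vertex 0.798 -2.424 0.866
endloop
endfacet
facet normal -0.507 -0.128 0.853
outer loop
vertex 0.505 -1.436 0.84
vertex 0.798 -2.424 0.866
vertex 1.996 -1.509 1.715
endloop
endfacet
facet normal -0.411 -0.145 -0.900
outer loop
vertex 0.798 -2.424 0.866
vertex 1.424 -1.711 0.465
vertex 1.717 -2.698 0.49
endloop
endfacet
facet normal 0.065 -0.723 0.687
outer loop
vertex 0.798 -2.424 0.866
vertex 1.717 -2.698 0.49
vertex 1.996 -1.509 1.715
endloop
endfacet
facet normal -0.411 -0.145 -0.900
outer loop
vertex 1.717 -2.698 0.49
vertex 1.424 -1.711 0.465
vertex 2.343 -1.985 0.089
endloop
endfacet
facet normal 0.794 -0.517 0.321
outer loop
vertex 1.717 -2.698 0.49
vertex 2.343 -1.985 0.089
vertex 1.996 -1.509 1.715
endloop
endfacet
facet normal -0.412 -0.146 -0.900
outer loop
vertex 2.343 -1.985 0.089
vertex 1.424 -1.711 0.465
vertex 2.05 -0.998 0.063
endloop
endfacet
facet normal 0.951 0.285 0.119
outer loop
vertex 2.343 -1.985 0.089
vertex 2.05 -0.998 0.063
vertex 1.996 -1.509 1.715
endloop
endfacet

endsolid


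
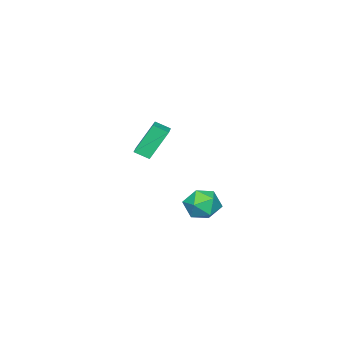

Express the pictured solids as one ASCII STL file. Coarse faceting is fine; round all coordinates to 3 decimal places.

solid 
facet normal -0.425 0.296 0.855
outer loop
vertex -4.703 -4.336 0.783
vertex -3.413 -3.539 1.148
vertex -5.056 -3.561 0.339
endloop
endfacet
facet normal -0.827 -0.511 -0.234
outer loop
vertex -4.167 -4.181 -1.448
vertex -4.703 -4.336 0.783
vertex -5.056 -3.561 0.339
endloop
endfacet
facet normal -0.425 0.296 0.855
outer loop
vertex -5.056 -3.561 0.339
vertex -3.413 -3.539 1.148
vertex -3.765 -2.765 0.705
endloop
endfacet
facet normal -0.367 0.807 -0.462
outer loop
vertex -3.765 -2.765 0.705
vertex -4.167 -4.181 -1.448
vertex -5.056 -3.561 0.339
endloop
endfacet
facet normal 0.368 -0.807 0.463
outer loop
vertex -4.703 -4.336 0.783
vertex -2.524 -4.159 -0.639
vertex -3.413 -3.539 1.148
endloop
endfacet
facet normal -0.827 -0.510 -0.234
outer loop
vertex -3.815 -4.955 -1.005
vertex -4.703 -4.336 0.783
vertex -4.167 -4.181 -1.448
endloop
endfacet
facet normal 0.367 -0.808 0.462
outer loop
vertex -3.815 -4.955 -1.005
vertex -2.524 -4.159 -0.639
vertex -4.703 -4.336 0.783
endloop
endfacet
facet normal 0.827 0.510 0.234
outer loop
vertex -3.413 -3.539 1.148
vertex -2.524 -4.159 -0.639
vertex -3.765 -2.765 0.705
endloop
endfacet
facet normal -0.368 0.807 -0.462
outer loop
vertex -2.877 -3.384 -1.083
vertex -4.167 -4.181 -1.448
vertex -3.765 -2.765 0.705
endloop
endfacet
facet normal 0.827 0.511 0.234
outer loop
vertex -3.765 -2.765 0.705
vertex -2.524 -4.159 -0.639
vertex -2.877 -3.384 -1.083
endloop
endfacet
facet normal 0.425 -0.296 -0.855
outer loop
vertex -2.877 -3.384 -1.083
vertex -3.815 -4.955 -1.005
vertex -4.167 -4.181 -1.448
endloop
endfacet
facet normal 0.425 -0.296 -0.855
outer loop
vertex -2.524 -4.159 -0.639
vertex -3.815 -4.955 -1.005
vertex -2.877 -3.384 -1.083
endloop
endfacet
facet normal -0.929 0.364 0.069
outer loop
vertex 0.694 3.57 -1.211
vertex 0.309 2.624 -1.409
vertex 0.495 2.914 -0.427
endloop
endfacet
facet normal -0.481 0.729 0.488
outer loop
vertex 0.694 3.57 -1.211
vertex 0.495 2.914 -0.427
vertex 1.366 3.484 -0.42
endloop
endfacet
facet normal 0.036 0.996 0.077
outer loop
vertex 0.694 3.57 -1.211
vertex 1.366 3.484 -0.42
vertex 1.718 3.547 -1.398
endloop
endfacet
facet normal -0.091 0.797 -0.597
outer loop
vertex 0.694 3.57 -1.211
vertex 1.718 3.547 -1.398
vertex 1.064 3.015 -2.009
endloop
endfacet
facet normal -0.688 0.406 -0.601
outer loop
vertex 0.694 3.57 -1.211
vertex 1.064 3.015 -2.009
vertex 0.309 2.624 -1.409
endloop
endfacet
facet normal -0.183 0.268 0.946
outer loop
vertex 1.366 3.484 -0.42
vertex 0.495 2.914 -0.427
vertex 1.396 2.485 -0.131
endloop
endfacet
facet normal -0.909 -0.321 0.267
outer loop
vertex 0.495 2.914 -0.427
vertex 0.309 2.624 -1.409
vertex 0.742 1.953 -0.742
endloop
endfacet
facet normal -0.519 -0.252 -0.817
outer loop
vertex 0.309 2.624 -1.409
vertex 1.064 3.015 -2.009
vertex 1.094 2.016 -1.72
endloop
endfacet
facet normal 0.447 0.380 -0.810
outer loop
vertex 1.064 3.015 -2.009
vertex 1.718 3.547 -1.398
vertex 1.965 2.586 -1.713
endloop
endfacet
facet normal 0.655 0.702 0.281
outer loop
vertex 1.718 3.547 -1.398
vertex 1.366 3.484 -0.42
vertex 2.151 2.876 -0.731
endloop
endfacet
facet normal 0.091 -0.797 0.597
outer loop
vertex 1.766 1.93 -0.929
vertex 1.396 2.485 -0.131
vertex 0.742 1.953 -0.742
endloop
endfacet
facet normal -0.036 -0.996 -0.077
outer loop
vertex 1.766 1.93 -0.929
vertex 0.742 1.953 -0.742
vertex 1.094 2.016 -1.72
endloop
endfacet
facet normal 0.481 -0.729 -0.488
outer loop
vertex 1.766 1.93 -0.929
vertex 1.094 2.016 -1.72
vertex 1.965 2.586 -1.713
endloop
endfacet
facet normal 0.929 -0.364 -0.069
outer loop
vertex 1.766 1.93 -0.929
vertex 1.965 2.586 -1.713
vertex 2.151 2.876 -0.731
endloop
endfacet
facet normal 0.688 -0.406 0.601
outer loop
vertex 1.766 1.93 -0.929
vertex 2.151 2.876 -0.731
vertex 1.396 2.485 -0.131
endloop
endfacet
facet normal -0.447 -0.380 0.810
outer loop
vertex 0.742 1.953 -0.742
vertex 1.396 2.485 -0.131
vertex 0.495 2.914 -0.427
endloop
endfacet
facet normal -0.655 -0.702 -0.281
outer loop
vertex 1.094 2.016 -1.72
vertex 0.742 1.953 -0.742
vertex 0.309 2.624 -1.409
endloop
endfacet
facet normal 0.183 -0.268 -0.946
outer loop
vertex 1.965 2.586 -1.713
vertex 1.094 2.016 -1.72
vertex 1.064 3.015 -2.009
endloop
endfacet
facet normal 0.909 0.321 -0.267
outer loop
vertex 2.151 2.876 -0.731
vertex 1.965 2.586 -1.713
vertex 1.718 3.547 -1.398
endloop
endfacet
facet normal 0.519 0.252 0.817
outer loop
vertex 1.396 2.485 -0.131
vertex 2.151 2.876 -0.731
vertex 1.366 3.484 -0.42
endloop
endfacet

endsolid


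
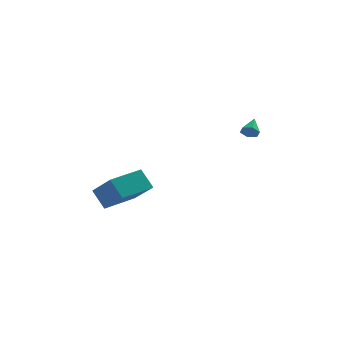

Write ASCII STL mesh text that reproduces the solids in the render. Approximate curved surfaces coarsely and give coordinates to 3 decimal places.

solid 
facet normal -0.231 -0.838 -0.495
outer loop
vertex 3.324 2.035 3.045
vertex 2.927 1.921 3.423
vertex 2.803 2.224 2.968
endloop
endfacet
facet normal 0.347 0.705 -0.618
outer loop
vertex 3.324 2.035 3.045
vertex 2.803 2.224 2.968
vertex 3.213 2.959 4.037
endloop
endfacet
facet normal -0.230 -0.838 -0.495
outer loop
vertex 2.803 2.224 2.968
vertex 2.927 1.921 3.423
vertex 2.405 2.11 3.346
endloop
endfacet
facet normal -0.536 0.778 -0.329
outer loop
vertex 2.803 2.224 2.968
vertex 2.405 2.11 3.346
vertex 3.213 2.959 4.037
endloop
endfacet
facet normal -0.230 -0.837 -0.496
outer loop
vertex 2.405 2.11 3.346
vertex 2.927 1.921 3.423
vertex 2.529 1.807 3.8
endloop
endfacet
facet normal -0.798 0.377 0.470
outer loop
vertex 2.405 2.11 3.346
vertex 2.529 1.807 3.8
vertex 3.213 2.959 4.037
endloop
endfacet
facet normal -0.230 -0.837 -0.496
outer loop
vertex 2.529 1.807 3.8
vertex 2.927 1.921 3.423
vertex 3.051 1.618 3.877
endloop
endfacet
facet normal -0.179 -0.095 0.979
outer loop
vertex 2.529 1.807 3.8
vertex 3.051 1.618 3.877
vertex 3.213 2.959 4.037
endloop
endfacet
facet normal -0.231 -0.837 -0.496
outer loop
vertex 3.051 1.618 3.877
vertex 2.927 1.921 3.423
vertex 3.448 1.732 3.499
endloop
endfacet
facet normal 0.705 -0.167 0.690
outer loop
vertex 3.051 1.618 3.877
vertex 3.448 1.732 3.499
vertex 3.213 2.959 4.037
endloop
endfacet
facet normal -0.231 -0.837 -0.496
outer loop
vertex 3.448 1.732 3.499
vertex 2.927 1.921 3.423
vertex 3.324 2.035 3.045
endloop
endfacet
facet normal 0.966 0.233 -0.109
outer loop
vertex 3.448 1.732 3.499
vertex 3.324 2.035 3.045
vertex 3.213 2.959 4.037
endloop
endfacet
facet normal -0.469 0.434 0.769
outer loop
vertex -4.446 -0.424 0.863
vertex -2.861 0.972 1.042
vertex -5.451 0.891 -0.494
endloop
endfacet
facet normal -0.748 -0.659 -0.085
outer loop
vertex -4.799 0.288 -1.562
vertex -4.446 -0.424 0.863
vertex -5.451 0.891 -0.494
endloop
endfacet
facet normal -0.470 0.434 0.769
outer loop
vertex -5.451 0.891 -0.494
vertex -2.861 0.972 1.042
vertex -3.866 2.287 -0.314
endloop
endfacet
facet normal -0.470 0.615 -0.634
outer loop
vertex -3.866 2.287 -0.314
vertex -4.799 0.288 -1.562
vertex -5.451 0.891 -0.494
endloop
endfacet
facet normal 0.470 -0.615 0.634
outer loop
vertex -4.446 -0.424 0.863
vertex -2.209 0.369 -0.026
vertex -2.861 0.972 1.042
endloop
endfacet
facet normal -0.748 -0.659 -0.085
outer loop
vertex -3.794 -1.027 -0.206
vertex -4.446 -0.424 0.863
vertex -4.799 0.288 -1.562
endloop
endfacet
facet normal 0.470 -0.615 0.633
outer loop
vertex -3.794 -1.027 -0.206
vertex -2.209 0.369 -0.026
vertex -4.446 -0.424 0.863
endloop
endfacet
facet normal 0.748 0.659 0.085
outer loop
vertex -2.861 0.972 1.042
vertex -2.209 0.369 -0.026
vertex -3.866 2.287 -0.314
endloop
endfacet
facet normal -0.470 0.615 -0.633
outer loop
vertex -3.214 1.684 -1.383
vertex -4.799 0.288 -1.562
vertex -3.866 2.287 -0.314
endloop
endfacet
facet normal 0.748 0.659 0.085
outer loop
vertex -3.866 2.287 -0.314
vertex -2.209 0.369 -0.026
vertex -3.214 1.684 -1.383
endloop
endfacet
facet normal 0.469 -0.434 -0.769
outer loop
vertex -3.214 1.684 -1.383
vertex -3.794 -1.027 -0.206
vertex -4.799 0.288 -1.562
endloop
endfacet
facet normal 0.470 -0.434 -0.769
outer loop
vertex -2.209 0.369 -0.026
vertex -3.794 -1.027 -0.206
vertex -3.214 1.684 -1.383
endloop
endfacet

endsolid


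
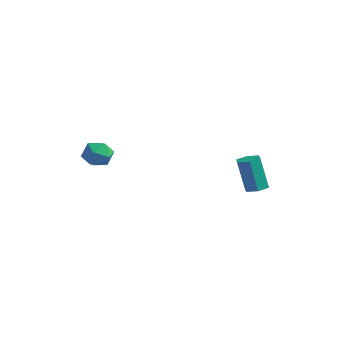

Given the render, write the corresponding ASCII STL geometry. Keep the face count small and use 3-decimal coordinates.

solid 
facet normal 0.256 0.060 -0.965
outer loop
vertex 2.371 2.752 -4.33
vertex 1.792 2.537 -4.497
vertex 1.894 3.166 -4.431
endloop
endfacet
facet normal 0.615 0.760 0.210
outer loop
vertex 2.371 2.752 -4.33
vertex 1.894 3.166 -4.431
vertex 1.887 2.638 -2.497
endloop
endfacet
facet normal 0.614 0.761 0.210
outer loop
vertex 1.887 2.638 -2.497
vertex 1.894 3.166 -4.431
vertex 1.409 3.051 -2.597
endloop
endfacet
facet normal -0.254 -0.061 0.965
outer loop
vertex 1.887 2.638 -2.497
vertex 1.409 3.051 -2.597
vertex 1.308 2.423 -2.663
endloop
endfacet
facet normal 0.254 0.060 -0.965
outer loop
vertex 1.894 3.166 -4.431
vertex 1.792 2.537 -4.497
vertex 1.314 2.951 -4.597
endloop
endfacet
facet normal -0.340 0.940 -0.031
outer loop
vertex 1.894 3.166 -4.431
vertex 1.314 2.951 -4.597
vertex 1.409 3.051 -2.597
endloop
endfacet
facet normal -0.340 0.940 -0.031
outer loop
vertex 1.409 3.051 -2.597
vertex 1.314 2.951 -4.597
vertex 0.83 2.836 -2.763
endloop
endfacet
facet normal -0.254 -0.061 0.965
outer loop
vertex 1.409 3.051 -2.597
vertex 0.83 2.836 -2.763
vertex 1.308 2.423 -2.663
endloop
endfacet
facet normal 0.254 0.060 -0.965
outer loop
vertex 1.314 2.951 -4.597
vertex 1.792 2.537 -4.497
vertex 1.213 2.322 -4.663
endloop
endfacet
facet normal -0.954 0.178 -0.241
outer loop
vertex 1.314 2.951 -4.597
vertex 1.213 2.322 -4.663
vertex 0.83 2.836 -2.763
endloop
endfacet
facet normal -0.954 0.179 -0.241
outer loop
vertex 0.83 2.836 -2.763
vertex 1.213 2.322 -4.663
vertex 0.729 2.208 -2.83
endloop
endfacet
facet normal -0.255 -0.062 0.965
outer loop
vertex 0.83 2.836 -2.763
vertex 0.729 2.208 -2.83
vertex 1.308 2.423 -2.663
endloop
endfacet
facet normal 0.254 0.061 -0.965
outer loop
vertex 1.213 2.322 -4.663
vertex 1.792 2.537 -4.497
vertex 1.691 1.909 -4.563
endloop
endfacet
facet normal -0.614 -0.761 -0.209
outer loop
vertex 1.213 2.322 -4.663
vertex 1.691 1.909 -4.563
vertex 0.729 2.208 -2.83
endloop
endfacet
facet normal -0.615 -0.760 -0.210
outer loop
vertex 0.729 2.208 -2.83
vertex 1.691 1.909 -4.563
vertex 1.206 1.794 -2.729
endloop
endfacet
facet normal -0.256 -0.060 0.965
outer loop
vertex 0.729 2.208 -2.83
vertex 1.206 1.794 -2.729
vertex 1.308 2.423 -2.663
endloop
endfacet
facet normal 0.254 0.061 -0.965
outer loop
vertex 1.691 1.909 -4.563
vertex 1.792 2.537 -4.497
vertex 2.27 2.124 -4.397
endloop
endfacet
facet normal 0.340 -0.940 0.031
outer loop
vertex 1.691 1.909 -4.563
vertex 2.27 2.124 -4.397
vertex 1.206 1.794 -2.729
endloop
endfacet
facet normal 0.340 -0.940 0.031
outer loop
vertex 1.206 1.794 -2.729
vertex 2.27 2.124 -4.397
vertex 1.786 2.009 -2.563
endloop
endfacet
facet normal -0.254 -0.060 0.965
outer loop
vertex 1.206 1.794 -2.729
vertex 1.786 2.009 -2.563
vertex 1.308 2.423 -2.663
endloop
endfacet
facet normal 0.255 0.062 -0.965
outer loop
vertex 2.27 2.124 -4.397
vertex 1.792 2.537 -4.497
vertex 2.371 2.752 -4.33
endloop
endfacet
facet normal 0.954 -0.179 0.241
outer loop
vertex 2.27 2.124 -4.397
vertex 2.371 2.752 -4.33
vertex 1.786 2.009 -2.563
endloop
endfacet
facet normal 0.954 -0.178 0.241
outer loop
vertex 1.786 2.009 -2.563
vertex 2.371 2.752 -4.33
vertex 1.887 2.638 -2.497
endloop
endfacet
facet normal -0.254 -0.060 0.965
outer loop
vertex 1.786 2.009 -2.563
vertex 1.887 2.638 -2.497
vertex 1.308 2.423 -2.663
endloop
endfacet
facet normal -0.822 0.168 0.543
outer loop
vertex -3.009 -4.0 -1.509
vertex -2.601 -4.244 -0.816
vertex -2.589 -3.435 -1.048
endloop
endfacet
facet normal -0.795 0.607 -0.020
outer loop
vertex -3.009 -4.0 -1.509
vertex -2.589 -3.435 -1.048
vertex -2.547 -3.407 -1.888
endloop
endfacet
facet normal -0.765 0.207 -0.609
outer loop
vertex -3.009 -4.0 -1.509
vertex -2.547 -3.407 -1.888
vertex -2.533 -4.198 -2.174
endloop
endfacet
facet normal -0.775 -0.479 -0.412
outer loop
vertex -3.009 -4.0 -1.509
vertex -2.533 -4.198 -2.174
vertex -2.566 -4.715 -1.512
endloop
endfacet
facet normal -0.810 -0.503 0.300
outer loop
vertex -3.009 -4.0 -1.509
vertex -2.566 -4.715 -1.512
vertex -2.601 -4.244 -0.816
endloop
endfacet
facet normal -0.188 0.982 0.023
outer loop
vertex -2.547 -3.407 -1.888
vertex -2.589 -3.435 -1.048
vertex -1.854 -3.285 -1.428
endloop
endfacet
facet normal -0.233 0.271 0.934
outer loop
vertex -2.589 -3.435 -1.048
vertex -2.601 -4.244 -0.816
vertex -1.887 -3.802 -0.766
endloop
endfacet
facet normal -0.215 -0.814 0.540
outer loop
vertex -2.601 -4.244 -0.816
vertex -2.566 -4.715 -1.512
vertex -1.873 -4.593 -1.052
endloop
endfacet
facet normal -0.159 -0.774 -0.613
outer loop
vertex -2.566 -4.715 -1.512
vertex -2.533 -4.198 -2.174
vertex -1.831 -4.565 -1.892
endloop
endfacet
facet normal -0.142 0.334 -0.932
outer loop
vertex -2.533 -4.198 -2.174
vertex -2.547 -3.407 -1.888
vertex -1.819 -3.756 -2.124
endloop
endfacet
facet normal 0.775 0.479 0.412
outer loop
vertex -1.411 -4.0 -1.431
vertex -1.854 -3.285 -1.428
vertex -1.887 -3.802 -0.766
endloop
endfacet
facet normal 0.765 -0.207 0.609
outer loop
vertex -1.411 -4.0 -1.431
vertex -1.887 -3.802 -0.766
vertex -1.873 -4.593 -1.052
endloop
endfacet
facet normal 0.795 -0.607 0.020
outer loop
vertex -1.411 -4.0 -1.431
vertex -1.873 -4.593 -1.052
vertex -1.831 -4.565 -1.892
endloop
endfacet
facet normal 0.822 -0.168 -0.543
outer loop
vertex -1.411 -4.0 -1.431
vertex -1.831 -4.565 -1.892
vertex -1.819 -3.756 -2.124
endloop
endfacet
facet normal 0.810 0.503 -0.300
outer loop
vertex -1.411 -4.0 -1.431
vertex -1.819 -3.756 -2.124
vertex -1.854 -3.285 -1.428
endloop
endfacet
facet normal 0.159 0.774 0.613
outer loop
vertex -1.887 -3.802 -0.766
vertex -1.854 -3.285 -1.428
vertex -2.589 -3.435 -1.048
endloop
endfacet
facet normal 0.142 -0.334 0.932
outer loop
vertex -1.873 -4.593 -1.052
vertex -1.887 -3.802 -0.766
vertex -2.601 -4.244 -0.816
endloop
endfacet
facet normal 0.188 -0.982 -0.023
outer loop
vertex -1.831 -4.565 -1.892
vertex -1.873 -4.593 -1.052
vertex -2.566 -4.715 -1.512
endloop
endfacet
facet normal 0.233 -0.271 -0.934
outer loop
vertex -1.819 -3.756 -2.124
vertex -1.831 -4.565 -1.892
vertex -2.533 -4.198 -2.174
endloop
endfacet
facet normal 0.215 0.814 -0.540
outer loop
vertex -1.854 -3.285 -1.428
vertex -1.819 -3.756 -2.124
vertex -2.547 -3.407 -1.888
endloop
endfacet

endsolid


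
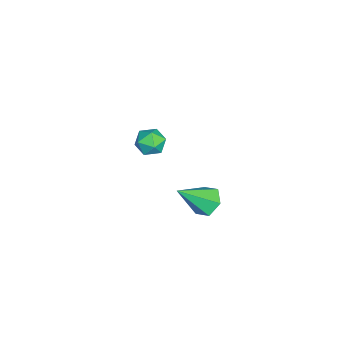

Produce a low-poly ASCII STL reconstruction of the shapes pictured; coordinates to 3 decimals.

solid 
facet normal -0.360 0.623 -0.694
outer loop
vertex 2.879 2.342 1.677
vertex 2.488 1.752 1.35
vertex 2.152 2.18 1.909
endloop
endfacet
facet normal 0.159 0.502 0.850
outer loop
vertex 2.879 2.342 1.677
vertex 2.152 2.18 1.909
vertex 3.172 0.568 2.67
endloop
endfacet
facet normal -0.361 0.623 -0.694
outer loop
vertex 2.152 2.18 1.909
vertex 2.488 1.752 1.35
vertex 1.761 1.589 1.582
endloop
endfacet
facet normal -0.621 -0.023 0.784
outer loop
vertex 2.152 2.18 1.909
vertex 1.761 1.589 1.582
vertex 3.172 0.568 2.67
endloop
endfacet
facet normal -0.361 0.622 -0.695
outer loop
vertex 1.761 1.589 1.582
vertex 2.488 1.752 1.35
vertex 2.097 1.161 1.024
endloop
endfacet
facet normal -0.659 -0.734 0.166
outer loop
vertex 1.761 1.589 1.582
vertex 2.097 1.161 1.024
vertex 3.172 0.568 2.67
endloop
endfacet
facet normal -0.361 0.622 -0.695
outer loop
vertex 2.097 1.161 1.024
vertex 2.488 1.752 1.35
vertex 2.823 1.323 0.792
endloop
endfacet
facet normal 0.082 -0.919 -0.385
outer loop
vertex 2.097 1.161 1.024
vertex 2.823 1.323 0.792
vertex 3.172 0.568 2.67
endloop
endfacet
facet normal -0.360 0.622 -0.695
outer loop
vertex 2.823 1.323 0.792
vertex 2.488 1.752 1.35
vertex 3.215 1.914 1.118
endloop
endfacet
facet normal 0.861 -0.395 -0.319
outer loop
vertex 2.823 1.323 0.792
vertex 3.215 1.914 1.118
vertex 3.172 0.568 2.67
endloop
endfacet
facet normal -0.360 0.623 -0.694
outer loop
vertex 3.215 1.914 1.118
vertex 2.488 1.752 1.35
vertex 2.879 2.342 1.677
endloop
endfacet
facet normal 0.900 0.316 0.299
outer loop
vertex 3.215 1.914 1.118
vertex 2.879 2.342 1.677
vertex 3.172 0.568 2.67
endloop
endfacet
facet normal -0.500 -0.135 0.856
outer loop
vertex -3.954 -1.084 -0.155
vertex -3.674 -1.831 -0.109
vertex -3.266 -1.229 0.224
endloop
endfacet
facet normal -0.312 0.549 0.776
outer loop
vertex -3.954 -1.084 -0.155
vertex -3.266 -1.229 0.224
vertex -3.332 -0.592 -0.253
endloop
endfacet
facet normal -0.596 0.786 0.166
outer loop
vertex -3.954 -1.084 -0.155
vertex -3.332 -0.592 -0.253
vertex -3.781 -0.8 -0.881
endloop
endfacet
facet normal -0.959 0.251 -0.131
outer loop
vertex -3.954 -1.084 -0.155
vertex -3.781 -0.8 -0.881
vertex -3.993 -1.565 -0.792
endloop
endfacet
facet normal -0.900 -0.319 0.296
outer loop
vertex -3.954 -1.084 -0.155
vertex -3.993 -1.565 -0.792
vertex -3.674 -1.831 -0.109
endloop
endfacet
facet normal 0.400 0.576 0.713
outer loop
vertex -3.332 -0.592 -0.253
vertex -3.266 -1.229 0.224
vertex -2.667 -1.035 -0.268
endloop
endfacet
facet normal 0.095 -0.530 0.842
outer loop
vertex -3.266 -1.229 0.224
vertex -3.674 -1.831 -0.109
vertex -2.879 -1.8 -0.179
endloop
endfacet
facet normal -0.554 -0.830 -0.064
outer loop
vertex -3.674 -1.831 -0.109
vertex -3.993 -1.565 -0.792
vertex -3.328 -2.008 -0.807
endloop
endfacet
facet normal -0.650 0.092 -0.755
outer loop
vertex -3.993 -1.565 -0.792
vertex -3.781 -0.8 -0.881
vertex -3.394 -1.371 -1.284
endloop
endfacet
facet normal -0.062 0.960 -0.274
outer loop
vertex -3.781 -0.8 -0.881
vertex -3.332 -0.592 -0.253
vertex -2.986 -0.769 -0.951
endloop
endfacet
facet normal 0.959 -0.251 0.131
outer loop
vertex -2.706 -1.516 -0.905
vertex -2.667 -1.035 -0.268
vertex -2.879 -1.8 -0.179
endloop
endfacet
facet normal 0.596 -0.786 -0.166
outer loop
vertex -2.706 -1.516 -0.905
vertex -2.879 -1.8 -0.179
vertex -3.328 -2.008 -0.807
endloop
endfacet
facet normal 0.312 -0.549 -0.776
outer loop
vertex -2.706 -1.516 -0.905
vertex -3.328 -2.008 -0.807
vertex -3.394 -1.371 -1.284
endloop
endfacet
facet normal 0.500 0.135 -0.856
outer loop
vertex -2.706 -1.516 -0.905
vertex -3.394 -1.371 -1.284
vertex -2.986 -0.769 -0.951
endloop
endfacet
facet normal 0.900 0.319 -0.296
outer loop
vertex -2.706 -1.516 -0.905
vertex -2.986 -0.769 -0.951
vertex -2.667 -1.035 -0.268
endloop
endfacet
facet normal 0.650 -0.092 0.755
outer loop
vertex -2.879 -1.8 -0.179
vertex -2.667 -1.035 -0.268
vertex -3.266 -1.229 0.224
endloop
endfacet
facet normal 0.062 -0.960 0.274
outer loop
vertex -3.328 -2.008 -0.807
vertex -2.879 -1.8 -0.179
vertex -3.674 -1.831 -0.109
endloop
endfacet
facet normal -0.400 -0.576 -0.713
outer loop
vertex -3.394 -1.371 -1.284
vertex -3.328 -2.008 -0.807
vertex -3.993 -1.565 -0.792
endloop
endfacet
facet normal -0.095 0.530 -0.842
outer loop
vertex -2.986 -0.769 -0.951
vertex -3.394 -1.371 -1.284
vertex -3.781 -0.8 -0.881
endloop
endfacet
facet normal 0.554 0.830 0.064
outer loop
vertex -2.667 -1.035 -0.268
vertex -2.986 -0.769 -0.951
vertex -3.332 -0.592 -0.253
endloop
endfacet

endsolid


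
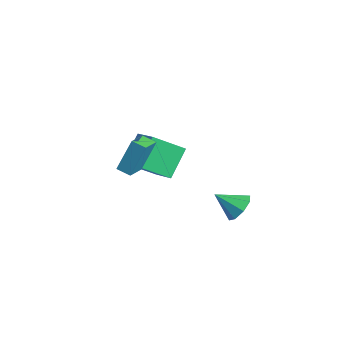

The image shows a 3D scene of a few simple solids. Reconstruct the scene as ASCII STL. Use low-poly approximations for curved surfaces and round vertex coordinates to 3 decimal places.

solid 
facet normal -0.914 -0.172 -0.367
outer loop
vertex -5.109 -0.303 1.221
vertex -4.971 1.488 0.039
vertex -4.272 -1.401 -0.348
endloop
endfacet
facet normal -0.064 -0.833 0.549
outer loop
vertex -2.609 -1.088 0.321
vertex -5.109 -0.303 1.221
vertex -4.272 -1.401 -0.348
endloop
endfacet
facet normal -0.914 -0.172 -0.367
outer loop
vertex -4.272 -1.401 -0.348
vertex -4.971 1.488 0.039
vertex -4.135 0.39 -1.529
endloop
endfacet
facet normal 0.401 -0.526 -0.750
outer loop
vertex -4.135 0.39 -1.529
vertex -2.609 -1.088 0.321
vertex -4.272 -1.401 -0.348
endloop
endfacet
facet normal -0.401 0.526 0.750
outer loop
vertex -5.109 -0.303 1.221
vertex -3.308 1.801 0.708
vertex -4.971 1.488 0.039
endloop
endfacet
facet normal -0.064 -0.833 0.549
outer loop
vertex -3.445 0.01 1.889
vertex -5.109 -0.303 1.221
vertex -2.609 -1.088 0.321
endloop
endfacet
facet normal -0.400 0.526 0.751
outer loop
vertex -3.445 0.01 1.889
vertex -3.308 1.801 0.708
vertex -5.109 -0.303 1.221
endloop
endfacet
facet normal 0.064 0.833 -0.549
outer loop
vertex -4.971 1.488 0.039
vertex -3.308 1.801 0.708
vertex -4.135 0.39 -1.529
endloop
endfacet
facet normal 0.400 -0.526 -0.750
outer loop
vertex -2.471 0.703 -0.861
vertex -2.609 -1.088 0.321
vertex -4.135 0.39 -1.529
endloop
endfacet
facet normal 0.064 0.833 -0.549
outer loop
vertex -4.135 0.39 -1.529
vertex -3.308 1.801 0.708
vertex -2.471 0.703 -0.861
endloop
endfacet
facet normal 0.914 0.172 0.367
outer loop
vertex -2.471 0.703 -0.861
vertex -3.445 0.01 1.889
vertex -2.609 -1.088 0.321
endloop
endfacet
facet normal 0.914 0.172 0.367
outer loop
vertex -3.308 1.801 0.708
vertex -3.445 0.01 1.889
vertex -2.471 0.703 -0.861
endloop
endfacet
facet normal 0.325 0.738 -0.591
outer loop
vertex -0.604 4.457 -2.277
vertex -1.1 4.073 -3.03
vertex -1.303 4.725 -2.327
endloop
endfacet
facet normal -0.014 0.148 0.989
outer loop
vertex -0.604 4.457 -2.277
vertex -1.303 4.725 -2.327
vertex -1.64 2.847 -2.05
endloop
endfacet
facet normal 0.325 0.738 -0.591
outer loop
vertex -1.303 4.725 -2.327
vertex -1.1 4.073 -3.03
vertex -1.883 4.611 -2.788
endloop
endfacet
facet normal -0.633 0.223 0.741
outer loop
vertex -1.303 4.725 -2.327
vertex -1.883 4.611 -2.788
vertex -1.64 2.847 -2.05
endloop
endfacet
facet normal 0.325 0.738 -0.591
outer loop
vertex -1.883 4.611 -2.788
vertex -1.1 4.073 -3.03
vertex -2.005 4.182 -3.391
endloop
endfacet
facet normal -0.973 -0.040 0.225
outer loop
vertex -1.883 4.611 -2.788
vertex -2.005 4.182 -3.391
vertex -1.64 2.847 -2.05
endloop
endfacet
facet normal 0.325 0.739 -0.591
outer loop
vertex -2.005 4.182 -3.391
vertex -1.1 4.073 -3.03
vertex -1.597 3.689 -3.783
endloop
endfacet
facet normal -0.835 -0.487 -0.257
outer loop
vertex -2.005 4.182 -3.391
vertex -1.597 3.689 -3.783
vertex -1.64 2.847 -2.05
endloop
endfacet
facet normal 0.325 0.739 -0.591
outer loop
vertex -1.597 3.689 -3.783
vertex -1.1 4.073 -3.03
vertex -0.898 3.421 -3.734
endloop
endfacet
facet normal -0.298 -0.856 -0.423
outer loop
vertex -1.597 3.689 -3.783
vertex -0.898 3.421 -3.734
vertex -1.64 2.847 -2.05
endloop
endfacet
facet normal 0.325 0.738 -0.591
outer loop
vertex -0.898 3.421 -3.734
vertex -1.1 4.073 -3.03
vertex -0.318 3.535 -3.272
endloop
endfacet
facet normal 0.322 -0.930 -0.175
outer loop
vertex -0.898 3.421 -3.734
vertex -0.318 3.535 -3.272
vertex -1.64 2.847 -2.05
endloop
endfacet
facet normal 0.325 0.738 -0.591
outer loop
vertex -0.318 3.535 -3.272
vertex -1.1 4.073 -3.03
vertex -0.196 3.964 -2.669
endloop
endfacet
facet normal 0.662 -0.667 0.341
outer loop
vertex -0.318 3.535 -3.272
vertex -0.196 3.964 -2.669
vertex -1.64 2.847 -2.05
endloop
endfacet
facet normal 0.325 0.739 -0.591
outer loop
vertex -0.196 3.964 -2.669
vertex -1.1 4.073 -3.03
vertex -0.604 4.457 -2.277
endloop
endfacet
facet normal 0.524 -0.221 0.823
outer loop
vertex -0.196 3.964 -2.669
vertex -0.604 4.457 -2.277
vertex -1.64 2.847 -2.05
endloop
endfacet
facet normal -0.692 -0.658 0.297
outer loop
vertex 1.374 -2.554 4.928
vertex 0.437 -1.707 4.621
vertex 1.295 -3.332 3.023
endloop
endfacet
facet normal 0.720 -0.652 0.236
outer loop
vertex 1.863 -2.793 2.779
vertex 1.374 -2.554 4.928
vertex 1.295 -3.332 3.023
endloop
endfacet
facet normal -0.692 -0.658 0.297
outer loop
vertex 1.295 -3.332 3.023
vertex 0.437 -1.707 4.621
vertex 0.358 -2.485 2.716
endloop
endfacet
facet normal -0.039 -0.378 -0.925
outer loop
vertex 0.358 -2.485 2.716
vertex 1.863 -2.793 2.779
vertex 1.295 -3.332 3.023
endloop
endfacet
facet normal 0.039 0.378 0.925
outer loop
vertex 1.374 -2.554 4.928
vertex 1.005 -1.168 4.377
vertex 0.437 -1.707 4.621
endloop
endfacet
facet normal 0.720 -0.652 0.236
outer loop
vertex 1.942 -2.015 4.684
vertex 1.374 -2.554 4.928
vertex 1.863 -2.793 2.779
endloop
endfacet
facet normal 0.039 0.378 0.925
outer loop
vertex 1.942 -2.015 4.684
vertex 1.005 -1.168 4.377
vertex 1.374 -2.554 4.928
endloop
endfacet
facet normal -0.720 0.652 -0.236
outer loop
vertex 0.437 -1.707 4.621
vertex 1.005 -1.168 4.377
vertex 0.358 -2.485 2.716
endloop
endfacet
facet normal -0.039 -0.378 -0.925
outer loop
vertex 0.926 -1.946 2.472
vertex 1.863 -2.793 2.779
vertex 0.358 -2.485 2.716
endloop
endfacet
facet normal -0.720 0.652 -0.236
outer loop
vertex 0.358 -2.485 2.716
vertex 1.005 -1.168 4.377
vertex 0.926 -1.946 2.472
endloop
endfacet
facet normal 0.692 0.658 -0.297
outer loop
vertex 0.926 -1.946 2.472
vertex 1.942 -2.015 4.684
vertex 1.863 -2.793 2.779
endloop
endfacet
facet normal 0.692 0.658 -0.297
outer loop
vertex 1.005 -1.168 4.377
vertex 1.942 -2.015 4.684
vertex 0.926 -1.946 2.472
endloop
endfacet

endsolid


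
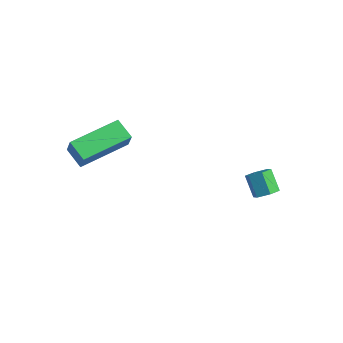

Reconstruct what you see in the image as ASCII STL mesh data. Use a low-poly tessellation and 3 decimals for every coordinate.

solid 
facet normal -0.895 0.207 0.395
outer loop
vertex -1.648 -2.142 2.994
vertex -1.086 -0.021 3.157
vertex -1.962 -1.998 2.206
endloop
endfacet
facet normal -0.256 -0.964 -0.074
outer loop
vertex -1.094 -2.199 1.823
vertex -1.648 -2.142 2.994
vertex -1.962 -1.998 2.206
endloop
endfacet
facet normal -0.895 0.207 0.395
outer loop
vertex -1.962 -1.998 2.206
vertex -1.086 -0.021 3.157
vertex -1.4 0.123 2.37
endloop
endfacet
facet normal -0.365 0.168 -0.916
outer loop
vertex -1.4 0.123 2.37
vertex -1.094 -2.199 1.823
vertex -1.962 -1.998 2.206
endloop
endfacet
facet normal 0.365 -0.167 0.916
outer loop
vertex -1.648 -2.142 2.994
vertex -0.218 -0.222 2.774
vertex -1.086 -0.021 3.157
endloop
endfacet
facet normal -0.256 -0.964 -0.074
outer loop
vertex -0.78 -2.343 2.61
vertex -1.648 -2.142 2.994
vertex -1.094 -2.199 1.823
endloop
endfacet
facet normal 0.366 -0.168 0.915
outer loop
vertex -0.78 -2.343 2.61
vertex -0.218 -0.222 2.774
vertex -1.648 -2.142 2.994
endloop
endfacet
facet normal 0.256 0.964 0.074
outer loop
vertex -1.086 -0.021 3.157
vertex -0.218 -0.222 2.774
vertex -1.4 0.123 2.37
endloop
endfacet
facet normal -0.366 0.167 -0.915
outer loop
vertex -0.532 -0.078 1.986
vertex -1.094 -2.199 1.823
vertex -1.4 0.123 2.37
endloop
endfacet
facet normal 0.256 0.964 0.074
outer loop
vertex -1.4 0.123 2.37
vertex -0.218 -0.222 2.774
vertex -0.532 -0.078 1.986
endloop
endfacet
facet normal 0.895 -0.207 -0.395
outer loop
vertex -0.532 -0.078 1.986
vertex -0.78 -2.343 2.61
vertex -1.094 -2.199 1.823
endloop
endfacet
facet normal 0.895 -0.207 -0.395
outer loop
vertex -0.218 -0.222 2.774
vertex -0.78 -2.343 2.61
vertex -0.532 -0.078 1.986
endloop
endfacet
facet normal 0.642 -0.279 -0.714
outer loop
vertex 3.996 3.123 -0.811
vertex 3.654 3.334 -1.201
vertex 4.05 3.657 -0.971
endloop
endfacet
facet normal 0.760 0.115 0.639
outer loop
vertex 3.996 3.123 -0.811
vertex 4.05 3.657 -0.971
vertex 3.328 3.414 -0.069
endloop
endfacet
facet normal 0.760 0.115 0.639
outer loop
vertex 3.328 3.414 -0.069
vertex 4.05 3.657 -0.971
vertex 3.382 3.948 -0.229
endloop
endfacet
facet normal -0.642 0.279 0.714
outer loop
vertex 3.328 3.414 -0.069
vertex 3.382 3.948 -0.229
vertex 2.986 3.626 -0.459
endloop
endfacet
facet normal 0.642 -0.279 -0.714
outer loop
vertex 4.05 3.657 -0.971
vertex 3.654 3.334 -1.201
vertex 3.708 3.868 -1.361
endloop
endfacet
facet normal 0.464 0.883 0.071
outer loop
vertex 4.05 3.657 -0.971
vertex 3.708 3.868 -1.361
vertex 3.382 3.948 -0.229
endloop
endfacet
facet normal 0.464 0.883 0.071
outer loop
vertex 3.382 3.948 -0.229
vertex 3.708 3.868 -1.361
vertex 3.04 4.159 -0.619
endloop
endfacet
facet normal -0.642 0.279 0.714
outer loop
vertex 3.382 3.948 -0.229
vertex 3.04 4.159 -0.619
vertex 2.986 3.626 -0.459
endloop
endfacet
facet normal 0.642 -0.279 -0.714
outer loop
vertex 3.708 3.868 -1.361
vertex 3.654 3.334 -1.201
vertex 3.312 3.546 -1.591
endloop
endfacet
facet normal -0.295 0.769 -0.567
outer loop
vertex 3.708 3.868 -1.361
vertex 3.312 3.546 -1.591
vertex 3.04 4.159 -0.619
endloop
endfacet
facet normal -0.295 0.769 -0.567
outer loop
vertex 3.04 4.159 -0.619
vertex 3.312 3.546 -1.591
vertex 2.644 3.837 -0.849
endloop
endfacet
facet normal -0.642 0.279 0.714
outer loop
vertex 3.04 4.159 -0.619
vertex 2.644 3.837 -0.849
vertex 2.986 3.626 -0.459
endloop
endfacet
facet normal 0.642 -0.279 -0.714
outer loop
vertex 3.312 3.546 -1.591
vertex 3.654 3.334 -1.201
vertex 3.258 3.012 -1.431
endloop
endfacet
facet normal -0.760 -0.115 -0.639
outer loop
vertex 3.312 3.546 -1.591
vertex 3.258 3.012 -1.431
vertex 2.644 3.837 -0.849
endloop
endfacet
facet normal -0.760 -0.115 -0.639
outer loop
vertex 2.644 3.837 -0.849
vertex 3.258 3.012 -1.431
vertex 2.59 3.303 -0.689
endloop
endfacet
facet normal -0.642 0.279 0.714
outer loop
vertex 2.644 3.837 -0.849
vertex 2.59 3.303 -0.689
vertex 2.986 3.626 -0.459
endloop
endfacet
facet normal 0.642 -0.279 -0.714
outer loop
vertex 3.258 3.012 -1.431
vertex 3.654 3.334 -1.201
vertex 3.6 2.801 -1.041
endloop
endfacet
facet normal -0.464 -0.883 -0.071
outer loop
vertex 3.258 3.012 -1.431
vertex 3.6 2.801 -1.041
vertex 2.59 3.303 -0.689
endloop
endfacet
facet normal -0.464 -0.883 -0.071
outer loop
vertex 2.59 3.303 -0.689
vertex 3.6 2.801 -1.041
vertex 2.932 3.092 -0.299
endloop
endfacet
facet normal -0.642 0.279 0.714
outer loop
vertex 2.59 3.303 -0.689
vertex 2.932 3.092 -0.299
vertex 2.986 3.626 -0.459
endloop
endfacet
facet normal 0.642 -0.279 -0.714
outer loop
vertex 3.6 2.801 -1.041
vertex 3.654 3.334 -1.201
vertex 3.996 3.123 -0.811
endloop
endfacet
facet normal 0.295 -0.769 0.567
outer loop
vertex 3.6 2.801 -1.041
vertex 3.996 3.123 -0.811
vertex 2.932 3.092 -0.299
endloop
endfacet
facet normal 0.295 -0.769 0.567
outer loop
vertex 2.932 3.092 -0.299
vertex 3.996 3.123 -0.811
vertex 3.328 3.414 -0.069
endloop
endfacet
facet normal -0.642 0.279 0.714
outer loop
vertex 2.932 3.092 -0.299
vertex 3.328 3.414 -0.069
vertex 2.986 3.626 -0.459
endloop
endfacet

endsolid


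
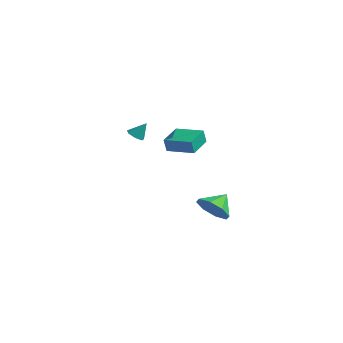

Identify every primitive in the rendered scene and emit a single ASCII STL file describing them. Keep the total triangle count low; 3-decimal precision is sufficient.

solid 
facet normal -0.044 -0.822 -0.568
outer loop
vertex 4.756 -1.536 -2.151
vertex 3.7 -1.669 -1.876
vertex 4.233 -1.142 -2.681
endloop
endfacet
facet normal 0.654 0.752 -0.086
outer loop
vertex 4.756 -1.536 -2.151
vertex 4.233 -1.142 -2.681
vertex 3.76 -0.551 -1.104
endloop
endfacet
facet normal -0.044 -0.822 -0.568
outer loop
vertex 4.233 -1.142 -2.681
vertex 3.7 -1.669 -1.876
vertex 3.398 -1.057 -2.739
endloop
endfacet
facet normal 0.118 0.941 -0.317
outer loop
vertex 4.233 -1.142 -2.681
vertex 3.398 -1.057 -2.739
vertex 3.76 -0.551 -1.104
endloop
endfacet
facet normal -0.045 -0.822 -0.567
outer loop
vertex 3.398 -1.057 -2.739
vertex 3.7 -1.669 -1.876
vertex 2.739 -1.33 -2.291
endloop
endfacet
facet normal -0.471 0.867 -0.164
outer loop
vertex 3.398 -1.057 -2.739
vertex 2.739 -1.33 -2.291
vertex 3.76 -0.551 -1.104
endloop
endfacet
facet normal -0.044 -0.822 -0.568
outer loop
vertex 2.739 -1.33 -2.291
vertex 3.7 -1.669 -1.876
vertex 2.643 -1.802 -1.601
endloop
endfacet
facet normal -0.768 0.573 0.285
outer loop
vertex 2.739 -1.33 -2.291
vertex 2.643 -1.802 -1.601
vertex 3.76 -0.551 -1.104
endloop
endfacet
facet normal -0.044 -0.822 -0.568
outer loop
vertex 2.643 -1.802 -1.601
vertex 3.7 -1.669 -1.876
vertex 3.166 -2.196 -1.072
endloop
endfacet
facet normal -0.600 0.232 0.766
outer loop
vertex 2.643 -1.802 -1.601
vertex 3.166 -2.196 -1.072
vertex 3.76 -0.551 -1.104
endloop
endfacet
facet normal -0.044 -0.822 -0.568
outer loop
vertex 3.166 -2.196 -1.072
vertex 3.7 -1.669 -1.876
vertex 4.001 -2.281 -1.014
endloop
endfacet
facet normal -0.065 0.043 0.997
outer loop
vertex 3.166 -2.196 -1.072
vertex 4.001 -2.281 -1.014
vertex 3.76 -0.551 -1.104
endloop
endfacet
facet normal -0.045 -0.822 -0.568
outer loop
vertex 4.001 -2.281 -1.014
vertex 3.7 -1.669 -1.876
vertex 4.66 -2.008 -1.461
endloop
endfacet
facet normal 0.524 0.117 0.844
outer loop
vertex 4.001 -2.281 -1.014
vertex 4.66 -2.008 -1.461
vertex 3.76 -0.551 -1.104
endloop
endfacet
facet normal -0.044 -0.822 -0.568
outer loop
vertex 4.66 -2.008 -1.461
vertex 3.7 -1.669 -1.876
vertex 4.756 -1.536 -2.151
endloop
endfacet
facet normal 0.822 0.411 0.395
outer loop
vertex 4.66 -2.008 -1.461
vertex 4.756 -1.536 -2.151
vertex 3.76 -0.551 -1.104
endloop
endfacet
facet normal -0.970 -0.221 -0.096
outer loop
vertex -0.295 -1.142 2.099
vertex -0.663 0.326 2.437
vertex -0.256 -0.928 1.215
endloop
endfacet
facet normal 0.237 -0.947 -0.219
outer loop
vertex 1.423 -0.546 1.383
vertex -0.295 -1.142 2.099
vertex -0.256 -0.928 1.215
endloop
endfacet
facet normal -0.970 -0.221 -0.096
outer loop
vertex -0.256 -0.928 1.215
vertex -0.663 0.326 2.437
vertex -0.624 0.539 1.553
endloop
endfacet
facet normal 0.044 0.235 -0.971
outer loop
vertex -0.624 0.539 1.553
vertex 1.423 -0.546 1.383
vertex -0.256 -0.928 1.215
endloop
endfacet
facet normal -0.044 -0.235 0.971
outer loop
vertex -0.295 -1.142 2.099
vertex 1.016 0.708 2.605
vertex -0.663 0.326 2.437
endloop
endfacet
facet normal 0.238 -0.947 -0.218
outer loop
vertex 1.384 -0.759 2.267
vertex -0.295 -1.142 2.099
vertex 1.423 -0.546 1.383
endloop
endfacet
facet normal -0.044 -0.235 0.971
outer loop
vertex 1.384 -0.759 2.267
vertex 1.016 0.708 2.605
vertex -0.295 -1.142 2.099
endloop
endfacet
facet normal -0.237 0.947 0.218
outer loop
vertex -0.663 0.326 2.437
vertex 1.016 0.708 2.605
vertex -0.624 0.539 1.553
endloop
endfacet
facet normal 0.044 0.235 -0.971
outer loop
vertex 1.055 0.922 1.721
vertex 1.423 -0.546 1.383
vertex -0.624 0.539 1.553
endloop
endfacet
facet normal -0.238 0.946 0.219
outer loop
vertex -0.624 0.539 1.553
vertex 1.016 0.708 2.605
vertex 1.055 0.922 1.721
endloop
endfacet
facet normal 0.970 0.221 0.096
outer loop
vertex 1.055 0.922 1.721
vertex 1.384 -0.759 2.267
vertex 1.423 -0.546 1.383
endloop
endfacet
facet normal 0.970 0.221 0.096
outer loop
vertex 1.016 0.708 2.605
vertex 1.384 -0.759 2.267
vertex 1.055 0.922 1.721
endloop
endfacet
facet normal -0.385 -0.421 -0.821
outer loop
vertex -3.667 0.22 0.954
vertex -4.058 0.672 0.906
vertex -3.508 0.627 0.671
endloop
endfacet
facet normal 0.952 -0.234 0.198
outer loop
vertex -3.667 0.22 0.954
vertex -3.508 0.627 0.671
vertex -3.622 1.148 1.834
endloop
endfacet
facet normal -0.385 -0.421 -0.821
outer loop
vertex -3.508 0.627 0.671
vertex -4.058 0.672 0.906
vertex -3.764 1.068 0.565
endloop
endfacet
facet normal 0.871 0.475 -0.127
outer loop
vertex -3.508 0.627 0.671
vertex -3.764 1.068 0.565
vertex -3.622 1.148 1.834
endloop
endfacet
facet normal -0.385 -0.421 -0.821
outer loop
vertex -3.764 1.068 0.565
vertex -4.058 0.672 0.906
vertex -4.241 1.21 0.716
endloop
endfacet
facet normal 0.258 0.962 -0.090
outer loop
vertex -3.764 1.068 0.565
vertex -4.241 1.21 0.716
vertex -3.622 1.148 1.834
endloop
endfacet
facet normal -0.387 -0.421 -0.820
outer loop
vertex -4.241 1.21 0.716
vertex -4.058 0.672 0.906
vertex -4.581 0.948 1.011
endloop
endfacet
facet normal -0.421 0.863 0.281
outer loop
vertex -4.241 1.21 0.716
vertex -4.581 0.948 1.011
vertex -3.622 1.148 1.834
endloop
endfacet
facet normal -0.387 -0.421 -0.821
outer loop
vertex -4.581 0.948 1.011
vertex -4.058 0.672 0.906
vertex -4.527 0.477 1.227
endloop
endfacet
facet normal -0.660 0.249 0.709
outer loop
vertex -4.581 0.948 1.011
vertex -4.527 0.477 1.227
vertex -3.622 1.148 1.834
endloop
endfacet
facet normal -0.386 -0.422 -0.820
outer loop
vertex -4.527 0.477 1.227
vertex -4.058 0.672 0.906
vertex -4.12 0.153 1.202
endloop
endfacet
facet normal -0.276 -0.413 0.868
outer loop
vertex -4.527 0.477 1.227
vertex -4.12 0.153 1.202
vertex -3.622 1.148 1.834
endloop
endfacet
facet normal -0.387 -0.422 -0.820
outer loop
vertex -4.12 0.153 1.202
vertex -4.058 0.672 0.906
vertex -3.667 0.22 0.954
endloop
endfacet
facet normal 0.443 -0.628 0.640
outer loop
vertex -4.12 0.153 1.202
vertex -3.667 0.22 0.954
vertex -3.622 1.148 1.834
endloop
endfacet

endsolid
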